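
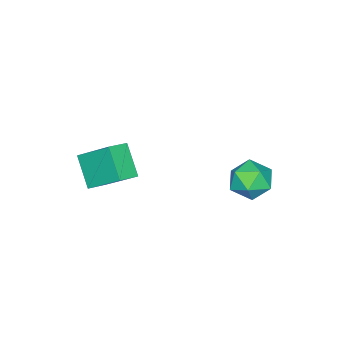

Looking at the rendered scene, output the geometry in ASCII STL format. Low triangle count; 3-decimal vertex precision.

solid 
facet normal 0.075 -0.138 0.988
outer loop
vertex -3.286 3.651 2.279
vertex -3.837 2.785 2.2
vertex -2.811 2.751 2.117
endloop
endfacet
facet normal 0.646 0.208 0.735
outer loop
vertex -3.286 3.651 2.279
vertex -2.811 2.751 2.117
vertex -2.505 3.594 1.609
endloop
endfacet
facet normal 0.418 0.806 0.419
outer loop
vertex -3.286 3.651 2.279
vertex -2.505 3.594 1.609
vertex -3.343 4.148 1.379
endloop
endfacet
facet normal -0.292 0.829 0.476
outer loop
vertex -3.286 3.651 2.279
vertex -3.343 4.148 1.379
vertex -4.166 3.648 1.744
endloop
endfacet
facet normal -0.504 0.245 0.828
outer loop
vertex -3.286 3.651 2.279
vertex -4.166 3.648 1.744
vertex -3.837 2.785 2.2
endloop
endfacet
facet normal 0.950 -0.202 0.237
outer loop
vertex -2.505 3.594 1.609
vertex -2.811 2.751 2.117
vertex -2.574 2.692 1.116
endloop
endfacet
facet normal 0.027 -0.763 0.646
outer loop
vertex -2.811 2.751 2.117
vertex -3.837 2.785 2.2
vertex -3.397 2.192 1.481
endloop
endfacet
facet normal -0.911 -0.142 0.388
outer loop
vertex -3.837 2.785 2.2
vertex -4.166 3.648 1.744
vertex -4.235 2.746 1.251
endloop
endfacet
facet normal -0.568 0.803 -0.182
outer loop
vertex -4.166 3.648 1.744
vertex -3.343 4.148 1.379
vertex -3.929 3.589 0.743
endloop
endfacet
facet normal 0.582 0.765 -0.275
outer loop
vertex -3.343 4.148 1.379
vertex -2.505 3.594 1.609
vertex -2.903 3.555 0.66
endloop
endfacet
facet normal 0.292 -0.829 -0.476
outer loop
vertex -3.454 2.689 0.581
vertex -2.574 2.692 1.116
vertex -3.397 2.192 1.481
endloop
endfacet
facet normal -0.418 -0.806 -0.419
outer loop
vertex -3.454 2.689 0.581
vertex -3.397 2.192 1.481
vertex -4.235 2.746 1.251
endloop
endfacet
facet normal -0.646 -0.208 -0.735
outer loop
vertex -3.454 2.689 0.581
vertex -4.235 2.746 1.251
vertex -3.929 3.589 0.743
endloop
endfacet
facet normal -0.075 0.138 -0.988
outer loop
vertex -3.454 2.689 0.581
vertex -3.929 3.589 0.743
vertex -2.903 3.555 0.66
endloop
endfacet
facet normal 0.504 -0.245 -0.828
outer loop
vertex -3.454 2.689 0.581
vertex -2.903 3.555 0.66
vertex -2.574 2.692 1.116
endloop
endfacet
facet normal 0.568 -0.803 0.182
outer loop
vertex -3.397 2.192 1.481
vertex -2.574 2.692 1.116
vertex -2.811 2.751 2.117
endloop
endfacet
facet normal -0.582 -0.765 0.275
outer loop
vertex -4.235 2.746 1.251
vertex -3.397 2.192 1.481
vertex -3.837 2.785 2.2
endloop
endfacet
facet normal -0.950 0.202 -0.237
outer loop
vertex -3.929 3.589 0.743
vertex -4.235 2.746 1.251
vertex -4.166 3.648 1.744
endloop
endfacet
facet normal -0.027 0.763 -0.646
outer loop
vertex -2.903 3.555 0.66
vertex -3.929 3.589 0.743
vertex -3.343 4.148 1.379
endloop
endfacet
facet normal 0.911 0.142 -0.388
outer loop
vertex -2.574 2.692 1.116
vertex -2.903 3.555 0.66
vertex -2.505 3.594 1.609
endloop
endfacet
facet normal -0.924 0.212 -0.318
outer loop
vertex -0.426 -0.821 3.89
vertex 0.197 0.165 2.738
vertex -0.341 -2.354 2.624
endloop
endfacet
facet normal -0.379 -0.602 0.703
outer loop
vertex 0.583 -2.565 2.942
vertex -0.426 -0.821 3.89
vertex -0.341 -2.354 2.624
endloop
endfacet
facet normal -0.924 0.212 -0.318
outer loop
vertex -0.341 -2.354 2.624
vertex 0.197 0.165 2.738
vertex 0.282 -1.367 1.472
endloop
endfacet
facet normal 0.043 -0.770 -0.636
outer loop
vertex 0.282 -1.367 1.472
vertex 0.583 -2.565 2.942
vertex -0.341 -2.354 2.624
endloop
endfacet
facet normal -0.043 0.770 0.636
outer loop
vertex -0.426 -0.821 3.89
vertex 1.121 -0.046 3.056
vertex 0.197 0.165 2.738
endloop
endfacet
facet normal -0.380 -0.602 0.703
outer loop
vertex 0.498 -1.033 4.208
vertex -0.426 -0.821 3.89
vertex 0.583 -2.565 2.942
endloop
endfacet
facet normal -0.042 0.770 0.637
outer loop
vertex 0.498 -1.033 4.208
vertex 1.121 -0.046 3.056
vertex -0.426 -0.821 3.89
endloop
endfacet
facet normal 0.379 0.602 -0.703
outer loop
vertex 0.197 0.165 2.738
vertex 1.121 -0.046 3.056
vertex 0.282 -1.367 1.472
endloop
endfacet
facet normal 0.042 -0.770 -0.636
outer loop
vertex 1.206 -1.579 1.79
vertex 0.583 -2.565 2.942
vertex 0.282 -1.367 1.472
endloop
endfacet
facet normal 0.380 0.601 -0.703
outer loop
vertex 0.282 -1.367 1.472
vertex 1.121 -0.046 3.056
vertex 1.206 -1.579 1.79
endloop
endfacet
facet normal 0.924 -0.212 0.318
outer loop
vertex 1.206 -1.579 1.79
vertex 0.498 -1.033 4.208
vertex 0.583 -2.565 2.942
endloop
endfacet
facet normal 0.924 -0.212 0.318
outer loop
vertex 1.121 -0.046 3.056
vertex 0.498 -1.033 4.208
vertex 1.206 -1.579 1.79
endloop
endfacet

endsolid


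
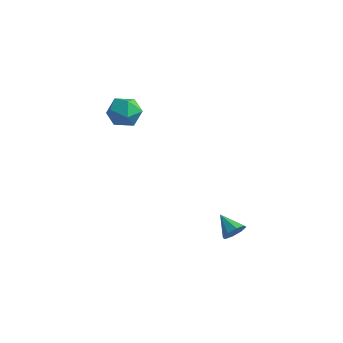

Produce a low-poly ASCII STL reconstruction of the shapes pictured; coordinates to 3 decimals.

solid 
facet normal 0.831 -0.257 -0.493
outer loop
vertex 3.644 1.992 -0.404
vertex 3.434 2.189 -0.861
vertex 3.734 2.392 -0.461
endloop
endfacet
facet normal 0.094 0.120 0.988
outer loop
vertex 3.644 1.992 -0.404
vertex 3.734 2.392 -0.461
vertex 2.586 2.451 -0.359
endloop
endfacet
facet normal 0.831 -0.257 -0.493
outer loop
vertex 3.734 2.392 -0.461
vertex 3.434 2.189 -0.861
vertex 3.648 2.672 -0.752
endloop
endfacet
facet normal 0.098 0.731 0.675
outer loop
vertex 3.734 2.392 -0.461
vertex 3.648 2.672 -0.752
vertex 2.586 2.451 -0.359
endloop
endfacet
facet normal 0.831 -0.257 -0.493
outer loop
vertex 3.648 2.672 -0.752
vertex 3.434 2.189 -0.861
vertex 3.437 2.67 -1.107
endloop
endfacet
facet normal -0.169 0.981 0.095
outer loop
vertex 3.648 2.672 -0.752
vertex 3.437 2.67 -1.107
vertex 2.586 2.451 -0.359
endloop
endfacet
facet normal 0.832 -0.257 -0.492
outer loop
vertex 3.437 2.67 -1.107
vertex 3.434 2.189 -0.861
vertex 3.224 2.385 -1.318
endloop
endfacet
facet normal -0.552 0.722 -0.417
outer loop
vertex 3.437 2.67 -1.107
vertex 3.224 2.385 -1.318
vertex 2.586 2.451 -0.359
endloop
endfacet
facet normal 0.832 -0.257 -0.492
outer loop
vertex 3.224 2.385 -1.318
vertex 3.434 2.189 -0.861
vertex 3.134 1.986 -1.262
endloop
endfacet
facet normal -0.824 0.108 -0.556
outer loop
vertex 3.224 2.385 -1.318
vertex 3.134 1.986 -1.262
vertex 2.586 2.451 -0.359
endloop
endfacet
facet normal 0.832 -0.256 -0.493
outer loop
vertex 3.134 1.986 -1.262
vertex 3.434 2.189 -0.861
vertex 3.22 1.705 -0.971
endloop
endfacet
facet normal -0.828 -0.505 -0.243
outer loop
vertex 3.134 1.986 -1.262
vertex 3.22 1.705 -0.971
vertex 2.586 2.451 -0.359
endloop
endfacet
facet normal 0.832 -0.256 -0.491
outer loop
vertex 3.22 1.705 -0.971
vertex 3.434 2.189 -0.861
vertex 3.431 1.708 -0.615
endloop
endfacet
facet normal -0.561 -0.755 0.339
outer loop
vertex 3.22 1.705 -0.971
vertex 3.431 1.708 -0.615
vertex 2.586 2.451 -0.359
endloop
endfacet
facet normal 0.831 -0.257 -0.493
outer loop
vertex 3.431 1.708 -0.615
vertex 3.434 2.189 -0.861
vertex 3.644 1.992 -0.404
endloop
endfacet
facet normal -0.179 -0.497 0.849
outer loop
vertex 3.431 1.708 -0.615
vertex 3.644 1.992 -0.404
vertex 2.586 2.451 -0.359
endloop
endfacet
facet normal -0.150 0.983 -0.106
outer loop
vertex -1.866 3.238 3.249
vertex -2.631 3.144 3.46
vertex -2.077 3.289 4.018
endloop
endfacet
facet normal 0.522 0.849 0.087
outer loop
vertex -1.866 3.238 3.249
vertex -2.077 3.289 4.018
vertex -1.41 2.9 3.811
endloop
endfacet
facet normal 0.812 0.420 -0.406
outer loop
vertex -1.866 3.238 3.249
vertex -1.41 2.9 3.811
vertex -1.552 2.513 3.126
endloop
endfacet
facet normal 0.318 0.291 -0.902
outer loop
vertex -1.866 3.238 3.249
vertex -1.552 2.513 3.126
vertex -2.306 2.664 2.909
endloop
endfacet
facet normal -0.277 0.638 -0.719
outer loop
vertex -1.866 3.238 3.249
vertex -2.306 2.664 2.909
vertex -2.631 3.144 3.46
endloop
endfacet
facet normal 0.507 0.494 0.706
outer loop
vertex -1.41 2.9 3.811
vertex -2.077 3.289 4.018
vertex -1.894 2.596 4.371
endloop
endfacet
facet normal -0.582 0.712 0.393
outer loop
vertex -2.077 3.289 4.018
vertex -2.631 3.144 3.46
vertex -2.648 2.747 4.154
endloop
endfacet
facet normal -0.787 0.153 -0.597
outer loop
vertex -2.631 3.144 3.46
vertex -2.306 2.664 2.909
vertex -2.79 2.36 3.469
endloop
endfacet
facet normal 0.176 -0.410 -0.895
outer loop
vertex -2.306 2.664 2.909
vertex -1.552 2.513 3.126
vertex -2.123 1.971 3.262
endloop
endfacet
facet normal 0.976 -0.199 -0.090
outer loop
vertex -1.552 2.513 3.126
vertex -1.41 2.9 3.811
vertex -1.569 2.116 3.82
endloop
endfacet
facet normal -0.318 -0.291 0.902
outer loop
vertex -2.334 2.022 4.031
vertex -1.894 2.596 4.371
vertex -2.648 2.747 4.154
endloop
endfacet
facet normal -0.812 -0.420 0.406
outer loop
vertex -2.334 2.022 4.031
vertex -2.648 2.747 4.154
vertex -2.79 2.36 3.469
endloop
endfacet
facet normal -0.522 -0.849 -0.087
outer loop
vertex -2.334 2.022 4.031
vertex -2.79 2.36 3.469
vertex -2.123 1.971 3.262
endloop
endfacet
facet normal 0.150 -0.983 0.106
outer loop
vertex -2.334 2.022 4.031
vertex -2.123 1.971 3.262
vertex -1.569 2.116 3.82
endloop
endfacet
facet normal 0.277 -0.638 0.719
outer loop
vertex -2.334 2.022 4.031
vertex -1.569 2.116 3.82
vertex -1.894 2.596 4.371
endloop
endfacet
facet normal -0.176 0.410 0.895
outer loop
vertex -2.648 2.747 4.154
vertex -1.894 2.596 4.371
vertex -2.077 3.289 4.018
endloop
endfacet
facet normal -0.976 0.199 0.090
outer loop
vertex -2.79 2.36 3.469
vertex -2.648 2.747 4.154
vertex -2.631 3.144 3.46
endloop
endfacet
facet normal -0.507 -0.494 -0.706
outer loop
vertex -2.123 1.971 3.262
vertex -2.79 2.36 3.469
vertex -2.306 2.664 2.909
endloop
endfacet
facet normal 0.582 -0.712 -0.393
outer loop
vertex -1.569 2.116 3.82
vertex -2.123 1.971 3.262
vertex -1.552 2.513 3.126
endloop
endfacet
facet normal 0.787 -0.153 0.597
outer loop
vertex -1.894 2.596 4.371
vertex -1.569 2.116 3.82
vertex -1.41 2.9 3.811
endloop
endfacet

endsolid


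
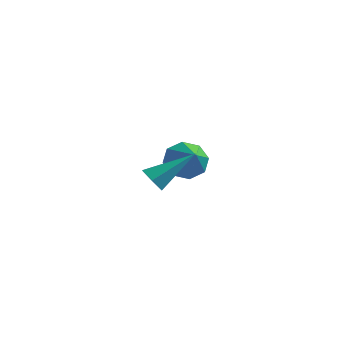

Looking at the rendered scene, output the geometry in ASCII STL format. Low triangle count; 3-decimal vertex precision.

solid 
facet normal -0.563 0.594 -0.575
outer loop
vertex 2.273 3.598 -3.21
vertex 1.493 3.424 -2.626
vertex 2.219 4.096 -2.642
endloop
endfacet
facet normal 0.993 0.119 -0.010
outer loop
vertex 2.273 3.598 -3.21
vertex 2.219 4.096 -2.642
vertex 2.427 2.436 -1.674
endloop
endfacet
facet normal -0.563 0.595 -0.574
outer loop
vertex 2.219 4.096 -2.642
vertex 1.493 3.424 -2.626
vertex 1.74 4.2 -2.064
endloop
endfacet
facet normal 0.738 0.407 0.539
outer loop
vertex 2.219 4.096 -2.642
vertex 1.74 4.2 -2.064
vertex 2.427 2.436 -1.674
endloop
endfacet
facet normal -0.563 0.595 -0.574
outer loop
vertex 1.74 4.2 -2.064
vertex 1.493 3.424 -2.626
vertex 1.116 3.849 -1.816
endloop
endfacet
facet normal 0.209 0.288 0.934
outer loop
vertex 1.74 4.2 -2.064
vertex 1.116 3.849 -1.816
vertex 2.427 2.436 -1.674
endloop
endfacet
facet normal -0.563 0.594 -0.574
outer loop
vertex 1.116 3.849 -1.816
vertex 1.493 3.424 -2.626
vertex 0.713 3.249 -2.042
endloop
endfacet
facet normal -0.282 -0.167 0.945
outer loop
vertex 1.116 3.849 -1.816
vertex 0.713 3.249 -2.042
vertex 2.427 2.436 -1.674
endloop
endfacet
facet normal -0.563 0.595 -0.573
outer loop
vertex 0.713 3.249 -2.042
vertex 1.493 3.424 -2.626
vertex 0.766 2.751 -2.611
endloop
endfacet
facet normal -0.450 -0.692 0.564
outer loop
vertex 0.713 3.249 -2.042
vertex 0.766 2.751 -2.611
vertex 2.427 2.436 -1.674
endloop
endfacet
facet normal -0.563 0.595 -0.574
outer loop
vertex 0.766 2.751 -2.611
vertex 1.493 3.424 -2.626
vertex 1.246 2.647 -3.189
endloop
endfacet
facet normal -0.194 -0.981 0.015
outer loop
vertex 0.766 2.751 -2.611
vertex 1.246 2.647 -3.189
vertex 2.427 2.436 -1.674
endloop
endfacet
facet normal -0.563 0.595 -0.574
outer loop
vertex 1.246 2.647 -3.189
vertex 1.493 3.424 -2.626
vertex 1.87 2.998 -3.437
endloop
endfacet
facet normal 0.334 -0.862 -0.380
outer loop
vertex 1.246 2.647 -3.189
vertex 1.87 2.998 -3.437
vertex 2.427 2.436 -1.674
endloop
endfacet
facet normal -0.563 0.595 -0.574
outer loop
vertex 1.87 2.998 -3.437
vertex 1.493 3.424 -2.626
vertex 2.273 3.598 -3.21
endloop
endfacet
facet normal 0.826 -0.407 -0.391
outer loop
vertex 1.87 2.998 -3.437
vertex 2.273 3.598 -3.21
vertex 2.427 2.436 -1.674
endloop
endfacet
facet normal -0.591 -0.588 -0.552
outer loop
vertex 2.9 -1.602 -1.633
vertex 2.609 -1.857 -1.05
vertex 2.336 -1.292 -1.359
endloop
endfacet
facet normal 0.178 0.813 -0.554
outer loop
vertex 2.9 -1.602 -1.633
vertex 2.336 -1.292 -1.359
vertex 3.851 -0.623 0.11
endloop
endfacet
facet normal -0.592 -0.588 -0.552
outer loop
vertex 2.336 -1.292 -1.359
vertex 2.609 -1.857 -1.05
vertex 2.045 -1.547 -0.775
endloop
endfacet
facet normal -0.500 0.857 0.125
outer loop
vertex 2.336 -1.292 -1.359
vertex 2.045 -1.547 -0.775
vertex 3.851 -0.623 0.11
endloop
endfacet
facet normal -0.592 -0.588 -0.552
outer loop
vertex 2.045 -1.547 -0.775
vertex 2.609 -1.857 -1.05
vertex 2.318 -2.112 -0.466
endloop
endfacet
facet normal -0.514 0.207 0.833
outer loop
vertex 2.045 -1.547 -0.775
vertex 2.318 -2.112 -0.466
vertex 3.851 -0.623 0.11
endloop
endfacet
facet normal -0.592 -0.588 -0.552
outer loop
vertex 2.318 -2.112 -0.466
vertex 2.609 -1.857 -1.05
vertex 2.883 -2.423 -0.741
endloop
endfacet
facet normal 0.150 -0.487 0.860
outer loop
vertex 2.318 -2.112 -0.466
vertex 2.883 -2.423 -0.741
vertex 3.851 -0.623 0.11
endloop
endfacet
facet normal -0.591 -0.588 -0.552
outer loop
vertex 2.883 -2.423 -0.741
vertex 2.609 -1.857 -1.05
vertex 3.173 -2.167 -1.324
endloop
endfacet
facet normal 0.829 -0.530 0.179
outer loop
vertex 2.883 -2.423 -0.741
vertex 3.173 -2.167 -1.324
vertex 3.851 -0.623 0.11
endloop
endfacet
facet normal -0.591 -0.588 -0.552
outer loop
vertex 3.173 -2.167 -1.324
vertex 2.609 -1.857 -1.05
vertex 2.9 -1.602 -1.633
endloop
endfacet
facet normal 0.842 0.119 -0.526
outer loop
vertex 3.173 -2.167 -1.324
vertex 2.9 -1.602 -1.633
vertex 3.851 -0.623 0.11
endloop
endfacet

endsolid


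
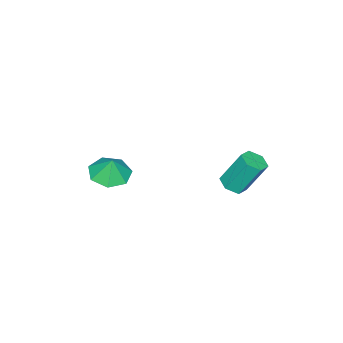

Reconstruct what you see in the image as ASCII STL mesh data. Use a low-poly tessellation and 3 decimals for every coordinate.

solid 
facet normal 0.222 -0.430 -0.875
outer loop
vertex -2.454 2.696 -0.081
vertex -2.815 2.202 0.07
vertex -3.065 2.694 -0.235
endloop
endfacet
facet normal 0.102 0.903 -0.417
outer loop
vertex -2.454 2.696 -0.081
vertex -3.065 2.694 -0.235
vertex -2.844 3.452 1.459
endloop
endfacet
facet normal 0.100 0.903 -0.417
outer loop
vertex -2.844 3.452 1.459
vertex -3.065 2.694 -0.235
vertex -3.455 3.449 1.306
endloop
endfacet
facet normal -0.221 0.429 0.876
outer loop
vertex -2.844 3.452 1.459
vertex -3.455 3.449 1.306
vertex -3.205 2.958 1.61
endloop
endfacet
facet normal 0.222 -0.430 -0.875
outer loop
vertex -3.065 2.694 -0.235
vertex -2.815 2.202 0.07
vertex -3.426 2.2 -0.084
endloop
endfacet
facet normal -0.789 0.449 -0.419
outer loop
vertex -3.065 2.694 -0.235
vertex -3.426 2.2 -0.084
vertex -3.455 3.449 1.306
endloop
endfacet
facet normal -0.789 0.449 -0.419
outer loop
vertex -3.455 3.449 1.306
vertex -3.426 2.2 -0.084
vertex -3.816 2.955 1.457
endloop
endfacet
facet normal -0.221 0.429 0.876
outer loop
vertex -3.455 3.449 1.306
vertex -3.816 2.955 1.457
vertex -3.205 2.958 1.61
endloop
endfacet
facet normal 0.222 -0.430 -0.875
outer loop
vertex -3.426 2.2 -0.084
vertex -2.815 2.202 0.07
vertex -3.176 1.708 0.221
endloop
endfacet
facet normal -0.891 -0.454 -0.003
outer loop
vertex -3.426 2.2 -0.084
vertex -3.176 1.708 0.221
vertex -3.816 2.955 1.457
endloop
endfacet
facet normal -0.891 -0.455 -0.002
outer loop
vertex -3.816 2.955 1.457
vertex -3.176 1.708 0.221
vertex -3.566 2.464 1.761
endloop
endfacet
facet normal -0.221 0.429 0.876
outer loop
vertex -3.816 2.955 1.457
vertex -3.566 2.464 1.761
vertex -3.205 2.958 1.61
endloop
endfacet
facet normal 0.221 -0.429 -0.876
outer loop
vertex -3.176 1.708 0.221
vertex -2.815 2.202 0.07
vertex -2.565 1.711 0.374
endloop
endfacet
facet normal -0.100 -0.903 0.418
outer loop
vertex -3.176 1.708 0.221
vertex -2.565 1.711 0.374
vertex -3.566 2.464 1.761
endloop
endfacet
facet normal -0.102 -0.903 0.417
outer loop
vertex -3.566 2.464 1.761
vertex -2.565 1.711 0.374
vertex -2.955 2.466 1.915
endloop
endfacet
facet normal -0.222 0.430 0.875
outer loop
vertex -3.566 2.464 1.761
vertex -2.955 2.466 1.915
vertex -3.205 2.958 1.61
endloop
endfacet
facet normal 0.221 -0.429 -0.876
outer loop
vertex -2.565 1.711 0.374
vertex -2.815 2.202 0.07
vertex -2.204 2.205 0.223
endloop
endfacet
facet normal 0.789 -0.449 0.419
outer loop
vertex -2.565 1.711 0.374
vertex -2.204 2.205 0.223
vertex -2.955 2.466 1.915
endloop
endfacet
facet normal 0.789 -0.449 0.419
outer loop
vertex -2.955 2.466 1.915
vertex -2.204 2.205 0.223
vertex -2.594 2.96 1.764
endloop
endfacet
facet normal -0.222 0.430 0.875
outer loop
vertex -2.955 2.466 1.915
vertex -2.594 2.96 1.764
vertex -3.205 2.958 1.61
endloop
endfacet
facet normal 0.221 -0.429 -0.876
outer loop
vertex -2.204 2.205 0.223
vertex -2.815 2.202 0.07
vertex -2.454 2.696 -0.081
endloop
endfacet
facet normal 0.891 0.455 0.002
outer loop
vertex -2.204 2.205 0.223
vertex -2.454 2.696 -0.081
vertex -2.594 2.96 1.764
endloop
endfacet
facet normal 0.891 0.454 0.003
outer loop
vertex -2.594 2.96 1.764
vertex -2.454 2.696 -0.081
vertex -2.844 3.452 1.459
endloop
endfacet
facet normal -0.222 0.430 0.875
outer loop
vertex -2.594 2.96 1.764
vertex -2.844 3.452 1.459
vertex -3.205 2.958 1.61
endloop
endfacet
facet normal -0.153 -0.249 -0.956
outer loop
vertex -0.031 -2.011 -0.112
vertex -0.818 -2.446 0.127
vertex -0.698 -1.558 -0.123
endloop
endfacet
facet normal 0.514 0.766 0.386
outer loop
vertex -0.031 -2.011 -0.112
vertex -0.698 -1.558 -0.123
vertex -0.662 -2.194 1.093
endloop
endfacet
facet normal -0.153 -0.249 -0.956
outer loop
vertex -0.698 -1.558 -0.123
vertex -0.818 -2.446 0.127
vertex -1.455 -1.773 0.054
endloop
endfacet
facet normal -0.141 0.876 0.462
outer loop
vertex -0.698 -1.558 -0.123
vertex -1.455 -1.773 0.054
vertex -0.662 -2.194 1.093
endloop
endfacet
facet normal -0.153 -0.249 -0.956
outer loop
vertex -1.455 -1.773 0.054
vertex -0.818 -2.446 0.127
vertex -1.732 -2.494 0.286
endloop
endfacet
facet normal -0.615 0.446 0.650
outer loop
vertex -1.455 -1.773 0.054
vertex -1.732 -2.494 0.286
vertex -0.662 -2.194 1.093
endloop
endfacet
facet normal -0.153 -0.248 -0.956
outer loop
vertex -1.732 -2.494 0.286
vertex -0.818 -2.446 0.127
vertex -1.321 -3.179 0.398
endloop
endfacet
facet normal -0.554 -0.200 0.808
outer loop
vertex -1.732 -2.494 0.286
vertex -1.321 -3.179 0.398
vertex -0.662 -2.194 1.093
endloop
endfacet
facet normal -0.153 -0.249 -0.956
outer loop
vertex -1.321 -3.179 0.398
vertex -0.818 -2.446 0.127
vertex -0.53 -3.312 0.306
endloop
endfacet
facet normal -0.002 -0.576 0.818
outer loop
vertex -1.321 -3.179 0.398
vertex -0.53 -3.312 0.306
vertex -0.662 -2.194 1.093
endloop
endfacet
facet normal -0.153 -0.249 -0.956
outer loop
vertex -0.53 -3.312 0.306
vertex -0.818 -2.446 0.127
vertex 0.044 -2.792 0.079
endloop
endfacet
facet normal 0.626 -0.398 0.671
outer loop
vertex -0.53 -3.312 0.306
vertex 0.044 -2.792 0.079
vertex -0.662 -2.194 1.093
endloop
endfacet
facet normal -0.153 -0.249 -0.956
outer loop
vertex 0.044 -2.792 0.079
vertex -0.818 -2.446 0.127
vertex -0.031 -2.011 -0.112
endloop
endfacet
facet normal 0.855 0.199 0.478
outer loop
vertex 0.044 -2.792 0.079
vertex -0.031 -2.011 -0.112
vertex -0.662 -2.194 1.093
endloop
endfacet

endsolid


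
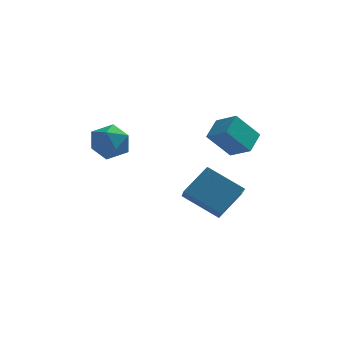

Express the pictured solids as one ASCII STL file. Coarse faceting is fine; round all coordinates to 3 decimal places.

solid 
facet normal -0.640 -0.146 0.754
outer loop
vertex 3.727 -2.63 2.709
vertex 4.096 -1.739 3.194
vertex 2.949 -2.014 2.168
endloop
endfacet
facet normal -0.341 -0.826 -0.449
outer loop
vertex 3.884 -1.801 1.066
vertex 3.727 -2.63 2.709
vertex 2.949 -2.014 2.168
endloop
endfacet
facet normal -0.640 -0.145 0.754
outer loop
vertex 2.949 -2.014 2.168
vertex 4.096 -1.739 3.194
vertex 3.319 -1.123 2.653
endloop
endfacet
facet normal -0.688 0.546 -0.478
outer loop
vertex 3.319 -1.123 2.653
vertex 3.884 -1.801 1.066
vertex 2.949 -2.014 2.168
endloop
endfacet
facet normal 0.688 -0.545 0.478
outer loop
vertex 3.727 -2.63 2.709
vertex 5.031 -1.526 2.092
vertex 4.096 -1.739 3.194
endloop
endfacet
facet normal -0.342 -0.826 -0.449
outer loop
vertex 4.661 -2.417 1.607
vertex 3.727 -2.63 2.709
vertex 3.884 -1.801 1.066
endloop
endfacet
facet normal 0.688 -0.546 0.478
outer loop
vertex 4.661 -2.417 1.607
vertex 5.031 -1.526 2.092
vertex 3.727 -2.63 2.709
endloop
endfacet
facet normal 0.342 0.825 0.449
outer loop
vertex 4.096 -1.739 3.194
vertex 5.031 -1.526 2.092
vertex 3.319 -1.123 2.653
endloop
endfacet
facet normal -0.688 0.545 -0.478
outer loop
vertex 4.253 -0.91 1.551
vertex 3.884 -1.801 1.066
vertex 3.319 -1.123 2.653
endloop
endfacet
facet normal 0.342 0.826 0.449
outer loop
vertex 3.319 -1.123 2.653
vertex 5.031 -1.526 2.092
vertex 4.253 -0.91 1.551
endloop
endfacet
facet normal 0.640 0.145 -0.754
outer loop
vertex 4.253 -0.91 1.551
vertex 4.661 -2.417 1.607
vertex 3.884 -1.801 1.066
endloop
endfacet
facet normal 0.640 0.145 -0.755
outer loop
vertex 5.031 -1.526 2.092
vertex 4.661 -2.417 1.607
vertex 4.253 -0.91 1.551
endloop
endfacet
facet normal -0.833 0.552 0.024
outer loop
vertex -1.409 -2.968 1.91
vertex -1.399 -2.993 2.814
vertex -0.971 -2.328 2.376
endloop
endfacet
facet normal -0.443 0.706 -0.553
outer loop
vertex -1.409 -2.968 1.91
vertex -0.971 -2.328 2.376
vertex -0.599 -2.679 1.63
endloop
endfacet
facet normal -0.358 0.103 -0.928
outer loop
vertex -1.409 -2.968 1.91
vertex -0.599 -2.679 1.63
vertex -0.797 -3.561 1.608
endloop
endfacet
facet normal -0.696 -0.421 -0.582
outer loop
vertex -1.409 -2.968 1.91
vertex -0.797 -3.561 1.608
vertex -1.291 -3.755 2.339
endloop
endfacet
facet normal -0.989 -0.145 0.007
outer loop
vertex -1.409 -2.968 1.91
vertex -1.291 -3.755 2.339
vertex -1.399 -2.993 2.814
endloop
endfacet
facet normal 0.200 0.921 -0.334
outer loop
vertex -0.599 -2.679 1.63
vertex -0.971 -2.328 2.376
vertex -0.089 -2.525 2.361
endloop
endfacet
facet normal -0.431 0.673 0.601
outer loop
vertex -0.971 -2.328 2.376
vertex -1.399 -2.993 2.814
vertex -0.583 -2.719 3.092
endloop
endfacet
facet normal -0.683 -0.454 0.572
outer loop
vertex -1.399 -2.993 2.814
vertex -1.291 -3.755 2.339
vertex -0.781 -3.601 3.07
endloop
endfacet
facet normal -0.208 -0.901 -0.380
outer loop
vertex -1.291 -3.755 2.339
vertex -0.797 -3.561 1.608
vertex -0.409 -3.952 2.324
endloop
endfacet
facet normal 0.338 -0.052 -0.940
outer loop
vertex -0.797 -3.561 1.608
vertex -0.599 -2.679 1.63
vertex 0.019 -3.287 1.886
endloop
endfacet
facet normal 0.696 0.421 0.582
outer loop
vertex 0.029 -3.312 2.79
vertex -0.089 -2.525 2.361
vertex -0.583 -2.719 3.092
endloop
endfacet
facet normal 0.358 -0.103 0.928
outer loop
vertex 0.029 -3.312 2.79
vertex -0.583 -2.719 3.092
vertex -0.781 -3.601 3.07
endloop
endfacet
facet normal 0.443 -0.706 0.553
outer loop
vertex 0.029 -3.312 2.79
vertex -0.781 -3.601 3.07
vertex -0.409 -3.952 2.324
endloop
endfacet
facet normal 0.833 -0.552 -0.024
outer loop
vertex 0.029 -3.312 2.79
vertex -0.409 -3.952 2.324
vertex 0.019 -3.287 1.886
endloop
endfacet
facet normal 0.989 0.145 -0.007
outer loop
vertex 0.029 -3.312 2.79
vertex 0.019 -3.287 1.886
vertex -0.089 -2.525 2.361
endloop
endfacet
facet normal 0.208 0.901 0.380
outer loop
vertex -0.583 -2.719 3.092
vertex -0.089 -2.525 2.361
vertex -0.971 -2.328 2.376
endloop
endfacet
facet normal -0.338 0.052 0.940
outer loop
vertex -0.781 -3.601 3.07
vertex -0.583 -2.719 3.092
vertex -1.399 -2.993 2.814
endloop
endfacet
facet normal -0.200 -0.921 0.334
outer loop
vertex -0.409 -3.952 2.324
vertex -0.781 -3.601 3.07
vertex -1.291 -3.755 2.339
endloop
endfacet
facet normal 0.431 -0.673 -0.601
outer loop
vertex 0.019 -3.287 1.886
vertex -0.409 -3.952 2.324
vertex -0.797 -3.561 1.608
endloop
endfacet
facet normal 0.683 0.454 -0.572
outer loop
vertex -0.089 -2.525 2.361
vertex 0.019 -3.287 1.886
vertex -0.599 -2.679 1.63
endloop
endfacet
facet normal -0.811 0.297 0.505
outer loop
vertex 3.019 -3.212 1.095
vertex 2.914 -2.184 0.322
vertex 2.143 -4.007 0.156
endloop
endfacet
facet normal 0.081 -0.797 0.599
outer loop
vertex 3.586 -4.536 -0.742
vertex 3.019 -3.212 1.095
vertex 2.143 -4.007 0.156
endloop
endfacet
facet normal -0.811 0.297 0.505
outer loop
vertex 2.143 -4.007 0.156
vertex 2.914 -2.184 0.322
vertex 2.038 -2.98 -0.617
endloop
endfacet
facet normal -0.580 -0.527 -0.621
outer loop
vertex 2.038 -2.98 -0.617
vertex 3.586 -4.536 -0.742
vertex 2.143 -4.007 0.156
endloop
endfacet
facet normal 0.580 0.527 0.622
outer loop
vertex 3.019 -3.212 1.095
vertex 4.357 -2.713 -0.576
vertex 2.914 -2.184 0.322
endloop
endfacet
facet normal 0.081 -0.796 0.599
outer loop
vertex 4.462 -3.74 0.197
vertex 3.019 -3.212 1.095
vertex 3.586 -4.536 -0.742
endloop
endfacet
facet normal 0.580 0.527 0.621
outer loop
vertex 4.462 -3.74 0.197
vertex 4.357 -2.713 -0.576
vertex 3.019 -3.212 1.095
endloop
endfacet
facet normal -0.081 0.796 -0.599
outer loop
vertex 2.914 -2.184 0.322
vertex 4.357 -2.713 -0.576
vertex 2.038 -2.98 -0.617
endloop
endfacet
facet normal -0.580 -0.527 -0.622
outer loop
vertex 3.481 -3.508 -1.515
vertex 3.586 -4.536 -0.742
vertex 2.038 -2.98 -0.617
endloop
endfacet
facet normal -0.081 0.797 -0.599
outer loop
vertex 2.038 -2.98 -0.617
vertex 4.357 -2.713 -0.576
vertex 3.481 -3.508 -1.515
endloop
endfacet
facet normal 0.811 -0.297 -0.505
outer loop
vertex 3.481 -3.508 -1.515
vertex 4.462 -3.74 0.197
vertex 3.586 -4.536 -0.742
endloop
endfacet
facet normal 0.811 -0.297 -0.505
outer loop
vertex 4.357 -2.713 -0.576
vertex 4.462 -3.74 0.197
vertex 3.481 -3.508 -1.515
endloop
endfacet

endsolid


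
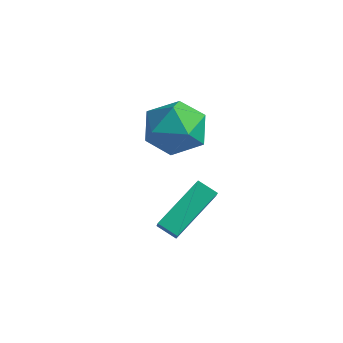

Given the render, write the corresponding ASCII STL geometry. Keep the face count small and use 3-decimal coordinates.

solid 
facet normal 0.126 0.941 0.315
outer loop
vertex -3.371 1.822 -0.445
vertex -3.961 1.559 0.578
vertex -2.762 1.418 0.518
endloop
endfacet
facet normal 0.664 0.740 -0.109
outer loop
vertex -3.371 1.822 -0.445
vertex -2.762 1.418 0.518
vertex -2.488 1.009 -0.586
endloop
endfacet
facet normal 0.388 0.549 -0.740
outer loop
vertex -3.371 1.822 -0.445
vertex -2.488 1.009 -0.586
vertex -3.518 0.896 -1.209
endloop
endfacet
facet normal -0.320 0.633 -0.705
outer loop
vertex -3.371 1.822 -0.445
vertex -3.518 0.896 -1.209
vertex -4.429 1.237 -0.49
endloop
endfacet
facet normal -0.481 0.875 -0.053
outer loop
vertex -3.371 1.822 -0.445
vertex -4.429 1.237 -0.49
vertex -3.961 1.559 0.578
endloop
endfacet
facet normal 0.970 0.165 0.180
outer loop
vertex -2.488 1.009 -0.586
vertex -2.762 1.418 0.518
vertex -2.531 0.243 0.35
endloop
endfacet
facet normal 0.101 0.490 0.866
outer loop
vertex -2.762 1.418 0.518
vertex -3.961 1.559 0.578
vertex -3.442 0.584 1.069
endloop
endfacet
facet normal -0.883 0.382 0.272
outer loop
vertex -3.961 1.559 0.578
vertex -4.429 1.237 -0.49
vertex -4.472 0.471 0.446
endloop
endfacet
facet normal -0.622 -0.010 -0.783
outer loop
vertex -4.429 1.237 -0.49
vertex -3.518 0.896 -1.209
vertex -4.198 0.062 -0.658
endloop
endfacet
facet normal 0.524 -0.144 -0.840
outer loop
vertex -3.518 0.896 -1.209
vertex -2.488 1.009 -0.586
vertex -2.999 -0.079 -0.718
endloop
endfacet
facet normal 0.320 -0.633 0.705
outer loop
vertex -3.589 -0.342 0.305
vertex -2.531 0.243 0.35
vertex -3.442 0.584 1.069
endloop
endfacet
facet normal -0.388 -0.549 0.740
outer loop
vertex -3.589 -0.342 0.305
vertex -3.442 0.584 1.069
vertex -4.472 0.471 0.446
endloop
endfacet
facet normal -0.664 -0.740 0.109
outer loop
vertex -3.589 -0.342 0.305
vertex -4.472 0.471 0.446
vertex -4.198 0.062 -0.658
endloop
endfacet
facet normal -0.126 -0.941 -0.315
outer loop
vertex -3.589 -0.342 0.305
vertex -4.198 0.062 -0.658
vertex -2.999 -0.079 -0.718
endloop
endfacet
facet normal 0.481 -0.875 0.053
outer loop
vertex -3.589 -0.342 0.305
vertex -2.999 -0.079 -0.718
vertex -2.531 0.243 0.35
endloop
endfacet
facet normal 0.622 0.010 0.783
outer loop
vertex -3.442 0.584 1.069
vertex -2.531 0.243 0.35
vertex -2.762 1.418 0.518
endloop
endfacet
facet normal -0.524 0.144 0.840
outer loop
vertex -4.472 0.471 0.446
vertex -3.442 0.584 1.069
vertex -3.961 1.559 0.578
endloop
endfacet
facet normal -0.970 -0.165 -0.180
outer loop
vertex -4.198 0.062 -0.658
vertex -4.472 0.471 0.446
vertex -4.429 1.237 -0.49
endloop
endfacet
facet normal -0.101 -0.490 -0.866
outer loop
vertex -2.999 -0.079 -0.718
vertex -4.198 0.062 -0.658
vertex -3.518 0.896 -1.209
endloop
endfacet
facet normal 0.883 -0.382 -0.272
outer loop
vertex -2.531 0.243 0.35
vertex -2.999 -0.079 -0.718
vertex -2.488 1.009 -0.586
endloop
endfacet
facet normal -0.464 0.491 -0.737
outer loop
vertex -2.97 1.244 -2.984
vertex -2.248 1.382 -3.347
vertex -3.173 -0.62 -4.097
endloop
endfacet
facet normal -0.880 -0.169 0.443
outer loop
vertex -2.792 -1.022 -3.493
vertex -2.97 1.244 -2.984
vertex -3.173 -0.62 -4.097
endloop
endfacet
facet normal -0.465 0.491 -0.737
outer loop
vertex -3.173 -0.62 -4.097
vertex -2.248 1.382 -3.347
vertex -2.451 -0.481 -4.46
endloop
endfacet
facet normal -0.092 -0.855 -0.511
outer loop
vertex -2.451 -0.481 -4.46
vertex -2.792 -1.022 -3.493
vertex -3.173 -0.62 -4.097
endloop
endfacet
facet normal 0.093 0.855 0.510
outer loop
vertex -2.97 1.244 -2.984
vertex -1.867 0.98 -2.743
vertex -2.248 1.382 -3.347
endloop
endfacet
facet normal -0.881 -0.169 0.443
outer loop
vertex -2.589 0.841 -2.38
vertex -2.97 1.244 -2.984
vertex -2.792 -1.022 -3.493
endloop
endfacet
facet normal 0.093 0.854 0.512
outer loop
vertex -2.589 0.841 -2.38
vertex -1.867 0.98 -2.743
vertex -2.97 1.244 -2.984
endloop
endfacet
facet normal 0.880 0.169 -0.443
outer loop
vertex -2.248 1.382 -3.347
vertex -1.867 0.98 -2.743
vertex -2.451 -0.481 -4.46
endloop
endfacet
facet normal -0.094 -0.854 -0.511
outer loop
vertex -2.07 -0.884 -3.856
vertex -2.792 -1.022 -3.493
vertex -2.451 -0.481 -4.46
endloop
endfacet
facet normal 0.881 0.169 -0.443
outer loop
vertex -2.451 -0.481 -4.46
vertex -1.867 0.98 -2.743
vertex -2.07 -0.884 -3.856
endloop
endfacet
facet normal 0.464 -0.491 0.737
outer loop
vertex -2.07 -0.884 -3.856
vertex -2.589 0.841 -2.38
vertex -2.792 -1.022 -3.493
endloop
endfacet
facet normal 0.465 -0.491 0.737
outer loop
vertex -1.867 0.98 -2.743
vertex -2.589 0.841 -2.38
vertex -2.07 -0.884 -3.856
endloop
endfacet

endsolid


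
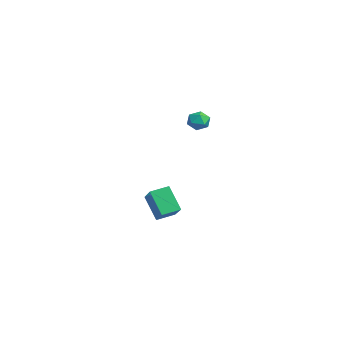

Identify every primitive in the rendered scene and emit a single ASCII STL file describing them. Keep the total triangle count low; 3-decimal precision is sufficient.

solid 
facet normal -0.506 -0.253 0.824
outer loop
vertex -2.097 0.878 -1.701
vertex -2.177 1.872 -1.445
vertex -3.798 1.0 -2.708
endloop
endfacet
facet normal 0.078 -0.965 -0.249
outer loop
vertex -2.983 1.408 -4.035
vertex -2.097 0.878 -1.701
vertex -3.798 1.0 -2.708
endloop
endfacet
facet normal -0.506 -0.253 0.824
outer loop
vertex -3.798 1.0 -2.708
vertex -2.177 1.872 -1.445
vertex -3.878 1.994 -2.452
endloop
endfacet
facet normal -0.859 0.062 -0.508
outer loop
vertex -3.878 1.994 -2.452
vertex -2.983 1.408 -4.035
vertex -3.798 1.0 -2.708
endloop
endfacet
facet normal 0.859 -0.062 0.508
outer loop
vertex -2.097 0.878 -1.701
vertex -1.362 2.28 -2.772
vertex -2.177 1.872 -1.445
endloop
endfacet
facet normal 0.078 -0.965 -0.249
outer loop
vertex -1.282 1.286 -3.028
vertex -2.097 0.878 -1.701
vertex -2.983 1.408 -4.035
endloop
endfacet
facet normal 0.859 -0.062 0.508
outer loop
vertex -1.282 1.286 -3.028
vertex -1.362 2.28 -2.772
vertex -2.097 0.878 -1.701
endloop
endfacet
facet normal -0.078 0.965 0.249
outer loop
vertex -2.177 1.872 -1.445
vertex -1.362 2.28 -2.772
vertex -3.878 1.994 -2.452
endloop
endfacet
facet normal -0.859 0.062 -0.508
outer loop
vertex -3.063 2.402 -3.779
vertex -2.983 1.408 -4.035
vertex -3.878 1.994 -2.452
endloop
endfacet
facet normal -0.078 0.965 0.249
outer loop
vertex -3.878 1.994 -2.452
vertex -1.362 2.28 -2.772
vertex -3.063 2.402 -3.779
endloop
endfacet
facet normal 0.506 0.253 -0.824
outer loop
vertex -3.063 2.402 -3.779
vertex -1.282 1.286 -3.028
vertex -2.983 1.408 -4.035
endloop
endfacet
facet normal 0.506 0.253 -0.824
outer loop
vertex -1.362 2.28 -2.772
vertex -1.282 1.286 -3.028
vertex -3.063 2.402 -3.779
endloop
endfacet
facet normal -0.056 0.990 -0.133
outer loop
vertex 0.342 3.176 3.276
vertex -0.168 3.197 3.647
vertex 0.407 3.263 3.898
endloop
endfacet
facet normal 0.622 0.764 -0.172
outer loop
vertex 0.342 3.176 3.276
vertex 0.407 3.263 3.898
vertex 0.799 2.875 3.591
endloop
endfacet
facet normal 0.663 0.280 -0.694
outer loop
vertex 0.342 3.176 3.276
vertex 0.799 2.875 3.591
vertex 0.466 2.57 3.15
endloop
endfacet
facet normal 0.013 0.206 -0.978
outer loop
vertex 0.342 3.176 3.276
vertex 0.466 2.57 3.15
vertex -0.131 2.769 3.184
endloop
endfacet
facet normal -0.432 0.645 -0.631
outer loop
vertex 0.342 3.176 3.276
vertex -0.131 2.769 3.184
vertex -0.168 3.197 3.647
endloop
endfacet
facet normal 0.782 0.439 0.443
outer loop
vertex 0.799 2.875 3.591
vertex 0.407 3.263 3.898
vertex 0.571 2.711 4.156
endloop
endfacet
facet normal -0.313 0.803 0.507
outer loop
vertex 0.407 3.263 3.898
vertex -0.168 3.197 3.647
vertex -0.026 2.91 4.19
endloop
endfacet
facet normal -0.922 0.246 -0.301
outer loop
vertex -0.168 3.197 3.647
vertex -0.131 2.769 3.184
vertex -0.359 2.605 3.749
endloop
endfacet
facet normal -0.204 -0.464 -0.862
outer loop
vertex -0.131 2.769 3.184
vertex 0.466 2.57 3.15
vertex 0.033 2.217 3.442
endloop
endfacet
facet normal 0.848 -0.343 -0.403
outer loop
vertex 0.466 2.57 3.15
vertex 0.799 2.875 3.591
vertex 0.608 2.283 3.693
endloop
endfacet
facet normal -0.013 -0.206 0.978
outer loop
vertex 0.098 2.304 4.064
vertex 0.571 2.711 4.156
vertex -0.026 2.91 4.19
endloop
endfacet
facet normal -0.663 -0.280 0.694
outer loop
vertex 0.098 2.304 4.064
vertex -0.026 2.91 4.19
vertex -0.359 2.605 3.749
endloop
endfacet
facet normal -0.622 -0.764 0.172
outer loop
vertex 0.098 2.304 4.064
vertex -0.359 2.605 3.749
vertex 0.033 2.217 3.442
endloop
endfacet
facet normal 0.056 -0.990 0.133
outer loop
vertex 0.098 2.304 4.064
vertex 0.033 2.217 3.442
vertex 0.608 2.283 3.693
endloop
endfacet
facet normal 0.432 -0.645 0.631
outer loop
vertex 0.098 2.304 4.064
vertex 0.608 2.283 3.693
vertex 0.571 2.711 4.156
endloop
endfacet
facet normal 0.204 0.464 0.862
outer loop
vertex -0.026 2.91 4.19
vertex 0.571 2.711 4.156
vertex 0.407 3.263 3.898
endloop
endfacet
facet normal -0.848 0.343 0.403
outer loop
vertex -0.359 2.605 3.749
vertex -0.026 2.91 4.19
vertex -0.168 3.197 3.647
endloop
endfacet
facet normal -0.782 -0.439 -0.443
outer loop
vertex 0.033 2.217 3.442
vertex -0.359 2.605 3.749
vertex -0.131 2.769 3.184
endloop
endfacet
facet normal 0.313 -0.803 -0.507
outer loop
vertex 0.608 2.283 3.693
vertex 0.033 2.217 3.442
vertex 0.466 2.57 3.15
endloop
endfacet
facet normal 0.922 -0.246 0.301
outer loop
vertex 0.571 2.711 4.156
vertex 0.608 2.283 3.693
vertex 0.799 2.875 3.591
endloop
endfacet

endsolid


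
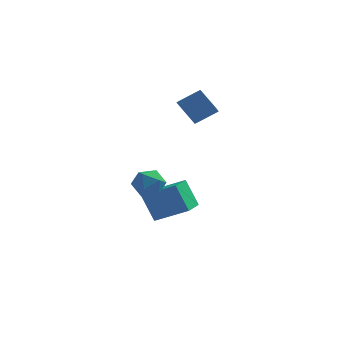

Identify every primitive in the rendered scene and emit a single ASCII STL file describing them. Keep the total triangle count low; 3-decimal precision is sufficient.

solid 
facet normal -0.420 0.286 0.861
outer loop
vertex -1.752 0.413 -1.837
vertex -1.427 2.086 -2.234
vertex -3.564 0.545 -2.764
endloop
endfacet
facet normal -0.186 -0.956 0.227
outer loop
vertex -2.813 0.034 -4.306
vertex -1.752 0.413 -1.837
vertex -3.564 0.545 -2.764
endloop
endfacet
facet normal -0.420 0.286 0.861
outer loop
vertex -3.564 0.545 -2.764
vertex -1.427 2.086 -2.234
vertex -3.239 2.219 -3.161
endloop
endfacet
facet normal -0.889 0.065 -0.454
outer loop
vertex -3.239 2.219 -3.161
vertex -2.813 0.034 -4.306
vertex -3.564 0.545 -2.764
endloop
endfacet
facet normal 0.889 -0.065 0.454
outer loop
vertex -1.752 0.413 -1.837
vertex -0.676 1.575 -3.776
vertex -1.427 2.086 -2.234
endloop
endfacet
facet normal -0.186 -0.956 0.227
outer loop
vertex -1.001 -0.099 -3.379
vertex -1.752 0.413 -1.837
vertex -2.813 0.034 -4.306
endloop
endfacet
facet normal 0.889 -0.065 0.454
outer loop
vertex -1.001 -0.099 -3.379
vertex -0.676 1.575 -3.776
vertex -1.752 0.413 -1.837
endloop
endfacet
facet normal 0.186 0.956 -0.226
outer loop
vertex -1.427 2.086 -2.234
vertex -0.676 1.575 -3.776
vertex -3.239 2.219 -3.161
endloop
endfacet
facet normal -0.889 0.065 -0.454
outer loop
vertex -2.488 1.707 -4.703
vertex -2.813 0.034 -4.306
vertex -3.239 2.219 -3.161
endloop
endfacet
facet normal 0.186 0.956 -0.227
outer loop
vertex -3.239 2.219 -3.161
vertex -0.676 1.575 -3.776
vertex -2.488 1.707 -4.703
endloop
endfacet
facet normal 0.420 -0.286 -0.861
outer loop
vertex -2.488 1.707 -4.703
vertex -1.001 -0.099 -3.379
vertex -2.813 0.034 -4.306
endloop
endfacet
facet normal 0.420 -0.286 -0.861
outer loop
vertex -0.676 1.575 -3.776
vertex -1.001 -0.099 -3.379
vertex -2.488 1.707 -4.703
endloop
endfacet
facet normal -0.798 -0.320 -0.511
outer loop
vertex -2.078 3.485 2.848
vertex -2.055 4.409 2.233
vertex -1.15 2.788 1.836
endloop
endfacet
facet normal -0.021 -0.832 0.554
outer loop
vertex 0.055 3.271 2.607
vertex -2.078 3.485 2.848
vertex -1.15 2.788 1.836
endloop
endfacet
facet normal -0.798 -0.320 -0.511
outer loop
vertex -1.15 2.788 1.836
vertex -2.055 4.409 2.233
vertex -1.127 3.711 1.221
endloop
endfacet
facet normal 0.602 -0.453 -0.657
outer loop
vertex -1.127 3.711 1.221
vertex 0.055 3.271 2.607
vertex -1.15 2.788 1.836
endloop
endfacet
facet normal -0.602 0.453 0.658
outer loop
vertex -2.078 3.485 2.848
vertex -0.85 4.892 3.004
vertex -2.055 4.409 2.233
endloop
endfacet
facet normal -0.021 -0.832 0.555
outer loop
vertex -0.873 3.969 3.619
vertex -2.078 3.485 2.848
vertex 0.055 3.271 2.607
endloop
endfacet
facet normal -0.602 0.453 0.657
outer loop
vertex -0.873 3.969 3.619
vertex -0.85 4.892 3.004
vertex -2.078 3.485 2.848
endloop
endfacet
facet normal 0.021 0.832 -0.554
outer loop
vertex -2.055 4.409 2.233
vertex -0.85 4.892 3.004
vertex -1.127 3.711 1.221
endloop
endfacet
facet normal 0.602 -0.453 -0.657
outer loop
vertex 0.078 4.195 1.992
vertex 0.055 3.271 2.607
vertex -1.127 3.711 1.221
endloop
endfacet
facet normal 0.020 0.832 -0.554
outer loop
vertex -1.127 3.711 1.221
vertex -0.85 4.892 3.004
vertex 0.078 4.195 1.992
endloop
endfacet
facet normal 0.798 0.320 0.511
outer loop
vertex 0.078 4.195 1.992
vertex -0.873 3.969 3.619
vertex 0.055 3.271 2.607
endloop
endfacet
facet normal 0.798 0.320 0.511
outer loop
vertex -0.85 4.892 3.004
vertex -0.873 3.969 3.619
vertex 0.078 4.195 1.992
endloop
endfacet
facet normal 0.322 -0.186 0.928
outer loop
vertex -2.358 -2.461 0.645
vertex -2.95 -3.197 0.703
vertex -2.071 -3.321 0.373
endloop
endfacet
facet normal 0.838 0.111 0.534
outer loop
vertex -2.358 -2.461 0.645
vertex -2.071 -3.321 0.373
vertex -1.843 -2.561 -0.142
endloop
endfacet
facet normal 0.601 0.741 0.299
outer loop
vertex -2.358 -2.461 0.645
vertex -1.843 -2.561 -0.142
vertex -2.58 -1.968 -0.131
endloop
endfacet
facet normal -0.061 0.834 0.548
outer loop
vertex -2.358 -2.461 0.645
vertex -2.58 -1.968 -0.131
vertex -3.264 -2.361 0.391
endloop
endfacet
facet normal -0.234 0.262 0.936
outer loop
vertex -2.358 -2.461 0.645
vertex -3.264 -2.361 0.391
vertex -2.95 -3.197 0.703
endloop
endfacet
facet normal 0.951 -0.308 -0.033
outer loop
vertex -1.843 -2.561 -0.142
vertex -2.071 -3.321 0.373
vertex -2.116 -3.359 -0.571
endloop
endfacet
facet normal 0.116 -0.788 0.605
outer loop
vertex -2.071 -3.321 0.373
vertex -2.95 -3.197 0.703
vertex -2.8 -3.752 -0.049
endloop
endfacet
facet normal -0.784 -0.064 0.618
outer loop
vertex -2.95 -3.197 0.703
vertex -3.264 -2.361 0.391
vertex -3.537 -3.159 -0.038
endloop
endfacet
facet normal -0.504 0.863 -0.011
outer loop
vertex -3.264 -2.361 0.391
vertex -2.58 -1.968 -0.131
vertex -3.309 -2.399 -0.553
endloop
endfacet
facet normal 0.567 0.713 -0.413
outer loop
vertex -2.58 -1.968 -0.131
vertex -1.843 -2.561 -0.142
vertex -2.43 -2.523 -0.883
endloop
endfacet
facet normal 0.061 -0.834 -0.548
outer loop
vertex -3.022 -3.259 -0.825
vertex -2.116 -3.359 -0.571
vertex -2.8 -3.752 -0.049
endloop
endfacet
facet normal -0.601 -0.741 -0.299
outer loop
vertex -3.022 -3.259 -0.825
vertex -2.8 -3.752 -0.049
vertex -3.537 -3.159 -0.038
endloop
endfacet
facet normal -0.838 -0.111 -0.534
outer loop
vertex -3.022 -3.259 -0.825
vertex -3.537 -3.159 -0.038
vertex -3.309 -2.399 -0.553
endloop
endfacet
facet normal -0.322 0.186 -0.928
outer loop
vertex -3.022 -3.259 -0.825
vertex -3.309 -2.399 -0.553
vertex -2.43 -2.523 -0.883
endloop
endfacet
facet normal 0.234 -0.262 -0.936
outer loop
vertex -3.022 -3.259 -0.825
vertex -2.43 -2.523 -0.883
vertex -2.116 -3.359 -0.571
endloop
endfacet
facet normal 0.504 -0.863 0.011
outer loop
vertex -2.8 -3.752 -0.049
vertex -2.116 -3.359 -0.571
vertex -2.071 -3.321 0.373
endloop
endfacet
facet normal -0.567 -0.713 0.413
outer loop
vertex -3.537 -3.159 -0.038
vertex -2.8 -3.752 -0.049
vertex -2.95 -3.197 0.703
endloop
endfacet
facet normal -0.951 0.308 0.033
outer loop
vertex -3.309 -2.399 -0.553
vertex -3.537 -3.159 -0.038
vertex -3.264 -2.361 0.391
endloop
endfacet
facet normal -0.116 0.788 -0.605
outer loop
vertex -2.43 -2.523 -0.883
vertex -3.309 -2.399 -0.553
vertex -2.58 -1.968 -0.131
endloop
endfacet
facet normal 0.784 0.064 -0.618
outer loop
vertex -2.116 -3.359 -0.571
vertex -2.43 -2.523 -0.883
vertex -1.843 -2.561 -0.142
endloop
endfacet

endsolid


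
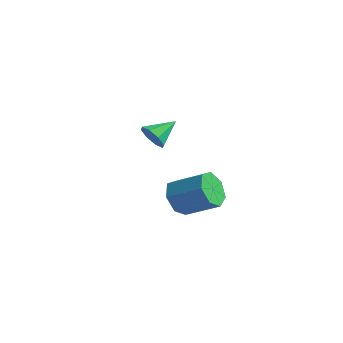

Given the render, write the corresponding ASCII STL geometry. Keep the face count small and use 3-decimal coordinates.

solid 
facet normal -0.820 -0.323 -0.471
outer loop
vertex 1.75 3.101 -4.115
vertex 1.296 3.196 -3.39
vertex 1.431 3.769 -4.018
endloop
endfacet
facet normal 0.380 0.308 -0.872
outer loop
vertex 1.75 3.101 -4.115
vertex 1.431 3.769 -4.018
vertex 3.038 3.608 -3.374
endloop
endfacet
facet normal 0.380 0.308 -0.872
outer loop
vertex 3.038 3.608 -3.374
vertex 1.431 3.769 -4.018
vertex 2.719 4.276 -3.277
endloop
endfacet
facet normal 0.820 0.323 0.472
outer loop
vertex 3.038 3.608 -3.374
vertex 2.719 4.276 -3.277
vertex 2.584 3.704 -2.65
endloop
endfacet
facet normal -0.821 -0.323 -0.471
outer loop
vertex 1.431 3.769 -4.018
vertex 1.296 3.196 -3.39
vertex 1.011 4.006 -3.449
endloop
endfacet
facet normal -0.096 0.892 -0.442
outer loop
vertex 1.431 3.769 -4.018
vertex 1.011 4.006 -3.449
vertex 2.719 4.276 -3.277
endloop
endfacet
facet normal -0.096 0.892 -0.442
outer loop
vertex 2.719 4.276 -3.277
vertex 1.011 4.006 -3.449
vertex 2.299 4.513 -2.708
endloop
endfacet
facet normal 0.821 0.323 0.471
outer loop
vertex 2.719 4.276 -3.277
vertex 2.299 4.513 -2.708
vertex 2.584 3.704 -2.65
endloop
endfacet
facet normal -0.820 -0.323 -0.472
outer loop
vertex 1.011 4.006 -3.449
vertex 1.296 3.196 -3.39
vertex 0.805 3.633 -2.836
endloop
endfacet
facet normal -0.501 0.804 0.321
outer loop
vertex 1.011 4.006 -3.449
vertex 0.805 3.633 -2.836
vertex 2.299 4.513 -2.708
endloop
endfacet
facet normal -0.501 0.804 0.321
outer loop
vertex 2.299 4.513 -2.708
vertex 0.805 3.633 -2.836
vertex 2.093 4.14 -2.095
endloop
endfacet
facet normal 0.820 0.323 0.472
outer loop
vertex 2.299 4.513 -2.708
vertex 2.093 4.14 -2.095
vertex 2.584 3.704 -2.65
endloop
endfacet
facet normal -0.820 -0.324 -0.472
outer loop
vertex 0.805 3.633 -2.836
vertex 1.296 3.196 -3.39
vertex 0.969 2.932 -2.64
endloop
endfacet
facet normal -0.528 0.112 0.842
outer loop
vertex 0.805 3.633 -2.836
vertex 0.969 2.932 -2.64
vertex 2.093 4.14 -2.095
endloop
endfacet
facet normal -0.528 0.111 0.842
outer loop
vertex 2.093 4.14 -2.095
vertex 0.969 2.932 -2.64
vertex 2.257 3.439 -1.9
endloop
endfacet
facet normal 0.820 0.323 0.472
outer loop
vertex 2.093 4.14 -2.095
vertex 2.257 3.439 -1.9
vertex 2.584 3.704 -2.65
endloop
endfacet
facet normal -0.821 -0.323 -0.471
outer loop
vertex 0.969 2.932 -2.64
vertex 1.296 3.196 -3.39
vertex 1.379 2.43 -3.01
endloop
endfacet
facet normal -0.157 -0.666 0.729
outer loop
vertex 0.969 2.932 -2.64
vertex 1.379 2.43 -3.01
vertex 2.257 3.439 -1.9
endloop
endfacet
facet normal -0.158 -0.665 0.730
outer loop
vertex 2.257 3.439 -1.9
vertex 1.379 2.43 -3.01
vertex 2.667 2.937 -2.269
endloop
endfacet
facet normal 0.820 0.323 0.472
outer loop
vertex 2.257 3.439 -1.9
vertex 2.667 2.937 -2.269
vertex 2.584 3.704 -2.65
endloop
endfacet
facet normal -0.820 -0.323 -0.472
outer loop
vertex 1.379 2.43 -3.01
vertex 1.296 3.196 -3.39
vertex 1.727 2.505 -3.666
endloop
endfacet
facet normal 0.331 -0.941 0.068
outer loop
vertex 1.379 2.43 -3.01
vertex 1.727 2.505 -3.666
vertex 2.667 2.937 -2.269
endloop
endfacet
facet normal 0.331 -0.941 0.068
outer loop
vertex 2.667 2.937 -2.269
vertex 1.727 2.505 -3.666
vertex 3.015 3.012 -2.925
endloop
endfacet
facet normal 0.820 0.323 0.472
outer loop
vertex 2.667 2.937 -2.269
vertex 3.015 3.012 -2.925
vertex 2.584 3.704 -2.65
endloop
endfacet
facet normal -0.820 -0.323 -0.471
outer loop
vertex 1.727 2.505 -3.666
vertex 1.296 3.196 -3.39
vertex 1.75 3.101 -4.115
endloop
endfacet
facet normal 0.571 -0.508 -0.645
outer loop
vertex 1.727 2.505 -3.666
vertex 1.75 3.101 -4.115
vertex 3.015 3.012 -2.925
endloop
endfacet
facet normal 0.571 -0.508 -0.645
outer loop
vertex 3.015 3.012 -2.925
vertex 1.75 3.101 -4.115
vertex 3.038 3.608 -3.374
endloop
endfacet
facet normal 0.820 0.324 0.472
outer loop
vertex 3.015 3.012 -2.925
vertex 3.038 3.608 -3.374
vertex 2.584 3.704 -2.65
endloop
endfacet
facet normal -0.194 -0.871 -0.451
outer loop
vertex 3.111 0.344 1.037
vertex 2.789 0.164 1.523
vertex 2.66 0.461 1.005
endloop
endfacet
facet normal 0.241 0.765 -0.597
outer loop
vertex 3.111 0.344 1.037
vertex 2.66 0.461 1.005
vertex 3.011 1.156 2.037
endloop
endfacet
facet normal -0.195 -0.871 -0.451
outer loop
vertex 2.66 0.461 1.005
vertex 2.789 0.164 1.523
vertex 2.285 0.404 1.277
endloop
endfacet
facet normal -0.418 0.813 -0.405
outer loop
vertex 2.66 0.461 1.005
vertex 2.285 0.404 1.277
vertex 3.011 1.156 2.037
endloop
endfacet
facet normal -0.194 -0.870 -0.453
outer loop
vertex 2.285 0.404 1.277
vertex 2.789 0.164 1.523
vertex 2.205 0.206 1.692
endloop
endfacet
facet normal -0.780 0.610 0.141
outer loop
vertex 2.285 0.404 1.277
vertex 2.205 0.206 1.692
vertex 3.011 1.156 2.037
endloop
endfacet
facet normal -0.193 -0.871 -0.452
outer loop
vertex 2.205 0.206 1.692
vertex 2.789 0.164 1.523
vertex 2.467 -0.016 2.008
endloop
endfacet
facet normal -0.635 0.277 0.721
outer loop
vertex 2.205 0.206 1.692
vertex 2.467 -0.016 2.008
vertex 3.011 1.156 2.037
endloop
endfacet
facet normal -0.194 -0.871 -0.452
outer loop
vertex 2.467 -0.016 2.008
vertex 2.789 0.164 1.523
vertex 2.918 -0.133 2.04
endloop
endfacet
facet normal -0.069 0.007 0.998
outer loop
vertex 2.467 -0.016 2.008
vertex 2.918 -0.133 2.04
vertex 3.011 1.156 2.037
endloop
endfacet
facet normal -0.195 -0.871 -0.451
outer loop
vertex 2.918 -0.133 2.04
vertex 2.789 0.164 1.523
vertex 3.293 -0.076 1.768
endloop
endfacet
facet normal 0.591 -0.041 0.806
outer loop
vertex 2.918 -0.133 2.04
vertex 3.293 -0.076 1.768
vertex 3.011 1.156 2.037
endloop
endfacet
facet normal -0.195 -0.871 -0.451
outer loop
vertex 3.293 -0.076 1.768
vertex 2.789 0.164 1.523
vertex 3.373 0.121 1.353
endloop
endfacet
facet normal 0.952 0.161 0.260
outer loop
vertex 3.293 -0.076 1.768
vertex 3.373 0.121 1.353
vertex 3.011 1.156 2.037
endloop
endfacet
facet normal -0.196 -0.870 -0.452
outer loop
vertex 3.373 0.121 1.353
vertex 2.789 0.164 1.523
vertex 3.111 0.344 1.037
endloop
endfacet
facet normal 0.808 0.495 -0.321
outer loop
vertex 3.373 0.121 1.353
vertex 3.111 0.344 1.037
vertex 3.011 1.156 2.037
endloop
endfacet

endsolid


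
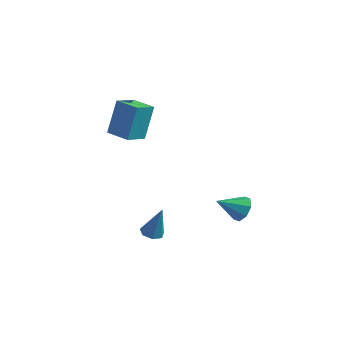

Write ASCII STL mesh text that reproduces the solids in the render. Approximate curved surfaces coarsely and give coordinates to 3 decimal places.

solid 
facet normal -0.987 0.157 -0.015
outer loop
vertex -1.95 -1.099 3.722
vertex -1.744 0.149 3.251
vertex -2.038 -1.846 1.708
endloop
endfacet
facet normal -0.152 -0.924 0.350
outer loop
vertex -0.636 -2.069 1.729
vertex -1.95 -1.099 3.722
vertex -2.038 -1.846 1.708
endloop
endfacet
facet normal -0.987 0.157 -0.015
outer loop
vertex -2.038 -1.846 1.708
vertex -1.744 0.149 3.251
vertex -1.832 -0.598 1.236
endloop
endfacet
facet normal -0.041 -0.347 -0.937
outer loop
vertex -1.832 -0.598 1.236
vertex -0.636 -2.069 1.729
vertex -2.038 -1.846 1.708
endloop
endfacet
facet normal 0.041 0.347 0.937
outer loop
vertex -1.95 -1.099 3.722
vertex -0.342 -0.074 3.272
vertex -1.744 0.149 3.251
endloop
endfacet
facet normal -0.153 -0.924 0.349
outer loop
vertex -0.548 -1.322 3.744
vertex -1.95 -1.099 3.722
vertex -0.636 -2.069 1.729
endloop
endfacet
facet normal 0.041 0.348 0.937
outer loop
vertex -0.548 -1.322 3.744
vertex -0.342 -0.074 3.272
vertex -1.95 -1.099 3.722
endloop
endfacet
facet normal 0.152 0.925 -0.349
outer loop
vertex -1.744 0.149 3.251
vertex -0.342 -0.074 3.272
vertex -1.832 -0.598 1.236
endloop
endfacet
facet normal -0.040 -0.347 -0.937
outer loop
vertex -0.43 -0.821 1.258
vertex -0.636 -2.069 1.729
vertex -1.832 -0.598 1.236
endloop
endfacet
facet normal 0.153 0.924 -0.350
outer loop
vertex -1.832 -0.598 1.236
vertex -0.342 -0.074 3.272
vertex -0.43 -0.821 1.258
endloop
endfacet
facet normal 0.987 -0.157 0.015
outer loop
vertex -0.43 -0.821 1.258
vertex -0.548 -1.322 3.744
vertex -0.636 -2.069 1.729
endloop
endfacet
facet normal 0.987 -0.157 0.015
outer loop
vertex -0.342 -0.074 3.272
vertex -0.548 -1.322 3.744
vertex -0.43 -0.821 1.258
endloop
endfacet
facet normal 0.567 0.639 -0.520
outer loop
vertex 4.071 2.273 -3.39
vertex 3.765 1.954 -4.116
vertex 3.536 2.583 -3.593
endloop
endfacet
facet normal -0.201 0.269 0.942
outer loop
vertex 4.071 2.273 -3.39
vertex 3.536 2.583 -3.593
vertex 2.835 0.906 -3.264
endloop
endfacet
facet normal 0.567 0.639 -0.520
outer loop
vertex 3.536 2.583 -3.593
vertex 3.765 1.954 -4.116
vertex 3.136 2.524 -4.102
endloop
endfacet
facet normal -0.739 0.413 0.533
outer loop
vertex 3.536 2.583 -3.593
vertex 3.136 2.524 -4.102
vertex 2.835 0.906 -3.264
endloop
endfacet
facet normal 0.567 0.639 -0.520
outer loop
vertex 3.136 2.524 -4.102
vertex 3.765 1.954 -4.116
vertex 3.104 2.131 -4.62
endloop
endfacet
facet normal -0.986 0.154 -0.056
outer loop
vertex 3.136 2.524 -4.102
vertex 3.104 2.131 -4.62
vertex 2.835 0.906 -3.264
endloop
endfacet
facet normal 0.567 0.639 -0.520
outer loop
vertex 3.104 2.131 -4.62
vertex 3.765 1.954 -4.116
vertex 3.46 1.634 -4.842
endloop
endfacet
facet normal -0.800 -0.358 -0.482
outer loop
vertex 3.104 2.131 -4.62
vertex 3.46 1.634 -4.842
vertex 2.835 0.906 -3.264
endloop
endfacet
facet normal 0.567 0.639 -0.520
outer loop
vertex 3.46 1.634 -4.842
vertex 3.765 1.954 -4.116
vertex 3.995 1.324 -4.639
endloop
endfacet
facet normal -0.289 -0.821 -0.493
outer loop
vertex 3.46 1.634 -4.842
vertex 3.995 1.324 -4.639
vertex 2.835 0.906 -3.264
endloop
endfacet
facet normal 0.567 0.639 -0.520
outer loop
vertex 3.995 1.324 -4.639
vertex 3.765 1.954 -4.116
vertex 4.395 1.383 -4.13
endloop
endfacet
facet normal 0.249 -0.965 -0.084
outer loop
vertex 3.995 1.324 -4.639
vertex 4.395 1.383 -4.13
vertex 2.835 0.906 -3.264
endloop
endfacet
facet normal 0.567 0.639 -0.520
outer loop
vertex 4.395 1.383 -4.13
vertex 3.765 1.954 -4.116
vertex 4.427 1.776 -3.612
endloop
endfacet
facet normal 0.496 -0.706 0.505
outer loop
vertex 4.395 1.383 -4.13
vertex 4.427 1.776 -3.612
vertex 2.835 0.906 -3.264
endloop
endfacet
facet normal 0.567 0.639 -0.520
outer loop
vertex 4.427 1.776 -3.612
vertex 3.765 1.954 -4.116
vertex 4.071 2.273 -3.39
endloop
endfacet
facet normal 0.310 -0.194 0.931
outer loop
vertex 4.427 1.776 -3.612
vertex 4.071 2.273 -3.39
vertex 2.835 0.906 -3.264
endloop
endfacet
facet normal -0.282 -0.081 -0.956
outer loop
vertex 1.876 -2.739 -4.38
vertex 1.252 -2.717 -4.198
vertex 1.646 -2.224 -4.356
endloop
endfacet
facet normal 0.913 0.408 0.004
outer loop
vertex 1.876 -2.739 -4.38
vertex 1.646 -2.224 -4.356
vertex 1.788 -2.563 -2.382
endloop
endfacet
facet normal -0.282 -0.081 -0.956
outer loop
vertex 1.646 -2.224 -4.356
vertex 1.252 -2.717 -4.198
vertex 1.119 -2.081 -4.213
endloop
endfacet
facet normal 0.295 0.945 0.141
outer loop
vertex 1.646 -2.224 -4.356
vertex 1.119 -2.081 -4.213
vertex 1.788 -2.563 -2.382
endloop
endfacet
facet normal -0.282 -0.081 -0.956
outer loop
vertex 1.119 -2.081 -4.213
vertex 1.252 -2.717 -4.198
vertex 0.693 -2.416 -4.059
endloop
endfacet
facet normal -0.481 0.788 0.383
outer loop
vertex 1.119 -2.081 -4.213
vertex 0.693 -2.416 -4.059
vertex 1.788 -2.563 -2.382
endloop
endfacet
facet normal -0.282 -0.083 -0.956
outer loop
vertex 0.693 -2.416 -4.059
vertex 1.252 -2.717 -4.198
vertex 0.688 -2.978 -4.009
endloop
endfacet
facet normal -0.834 0.056 0.549
outer loop
vertex 0.693 -2.416 -4.059
vertex 0.688 -2.978 -4.009
vertex 1.788 -2.563 -2.382
endloop
endfacet
facet normal -0.283 -0.081 -0.956
outer loop
vertex 0.688 -2.978 -4.009
vertex 1.252 -2.717 -4.198
vertex 1.107 -3.343 -4.102
endloop
endfacet
facet normal -0.496 -0.700 0.514
outer loop
vertex 0.688 -2.978 -4.009
vertex 1.107 -3.343 -4.102
vertex 1.788 -2.563 -2.382
endloop
endfacet
facet normal -0.282 -0.081 -0.956
outer loop
vertex 1.107 -3.343 -4.102
vertex 1.252 -2.717 -4.198
vertex 1.636 -3.237 -4.267
endloop
endfacet
facet normal 0.277 -0.912 0.304
outer loop
vertex 1.107 -3.343 -4.102
vertex 1.636 -3.237 -4.267
vertex 1.788 -2.563 -2.382
endloop
endfacet
facet normal -0.282 -0.081 -0.956
outer loop
vertex 1.636 -3.237 -4.267
vertex 1.252 -2.717 -4.198
vertex 1.876 -2.739 -4.38
endloop
endfacet
facet normal 0.905 -0.419 0.077
outer loop
vertex 1.636 -3.237 -4.267
vertex 1.876 -2.739 -4.38
vertex 1.788 -2.563 -2.382
endloop
endfacet

endsolid


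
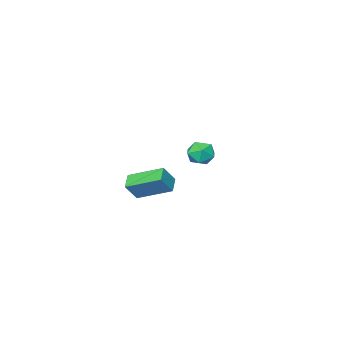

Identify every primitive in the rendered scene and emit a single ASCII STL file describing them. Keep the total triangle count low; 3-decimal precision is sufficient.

solid 
facet normal -0.572 0.067 -0.817
outer loop
vertex 1.231 4.268 2.788
vertex 1.784 4.782 2.443
vertex 2.086 2.867 2.075
endloop
endfacet
facet normal -0.666 -0.619 0.416
outer loop
vertex 2.676 2.798 2.917
vertex 1.231 4.268 2.788
vertex 2.086 2.867 2.075
endloop
endfacet
facet normal -0.572 0.067 -0.818
outer loop
vertex 2.086 2.867 2.075
vertex 1.784 4.782 2.443
vertex 2.64 3.381 1.73
endloop
endfacet
facet normal 0.478 -0.783 -0.399
outer loop
vertex 2.64 3.381 1.73
vertex 2.676 2.798 2.917
vertex 2.086 2.867 2.075
endloop
endfacet
facet normal -0.478 0.782 0.399
outer loop
vertex 1.231 4.268 2.788
vertex 2.374 4.713 3.285
vertex 1.784 4.782 2.443
endloop
endfacet
facet normal -0.667 -0.619 0.416
outer loop
vertex 1.82 4.199 3.63
vertex 1.231 4.268 2.788
vertex 2.676 2.798 2.917
endloop
endfacet
facet normal -0.478 0.783 0.399
outer loop
vertex 1.82 4.199 3.63
vertex 2.374 4.713 3.285
vertex 1.231 4.268 2.788
endloop
endfacet
facet normal 0.666 0.619 -0.416
outer loop
vertex 1.784 4.782 2.443
vertex 2.374 4.713 3.285
vertex 2.64 3.381 1.73
endloop
endfacet
facet normal 0.478 -0.782 -0.399
outer loop
vertex 3.229 3.312 2.572
vertex 2.676 2.798 2.917
vertex 2.64 3.381 1.73
endloop
endfacet
facet normal 0.667 0.619 -0.416
outer loop
vertex 2.64 3.381 1.73
vertex 2.374 4.713 3.285
vertex 3.229 3.312 2.572
endloop
endfacet
facet normal 0.572 -0.067 0.818
outer loop
vertex 3.229 3.312 2.572
vertex 1.82 4.199 3.63
vertex 2.676 2.798 2.917
endloop
endfacet
facet normal 0.572 -0.067 0.818
outer loop
vertex 2.374 4.713 3.285
vertex 1.82 4.199 3.63
vertex 3.229 3.312 2.572
endloop
endfacet
facet normal -0.167 0.826 0.539
outer loop
vertex -3.759 0.968 1.422
vertex -3.964 0.529 2.031
vertex -3.221 0.741 1.936
endloop
endfacet
facet normal 0.345 0.937 0.052
outer loop
vertex -3.759 0.968 1.422
vertex -3.221 0.741 1.936
vertex -3.062 0.725 1.175
endloop
endfacet
facet normal 0.070 0.803 -0.592
outer loop
vertex -3.759 0.968 1.422
vertex -3.062 0.725 1.175
vertex -3.706 0.504 0.799
endloop
endfacet
facet normal -0.611 0.609 -0.506
outer loop
vertex -3.759 0.968 1.422
vertex -3.706 0.504 0.799
vertex -4.264 0.383 1.328
endloop
endfacet
facet normal -0.758 0.623 0.194
outer loop
vertex -3.759 0.968 1.422
vertex -4.264 0.383 1.328
vertex -3.964 0.529 2.031
endloop
endfacet
facet normal 0.868 0.467 0.171
outer loop
vertex -3.062 0.725 1.175
vertex -3.221 0.741 1.936
vertex -2.836 0.137 1.632
endloop
endfacet
facet normal 0.040 0.287 0.957
outer loop
vertex -3.221 0.741 1.936
vertex -3.964 0.529 2.031
vertex -3.394 0.016 2.161
endloop
endfacet
facet normal -0.916 -0.042 0.399
outer loop
vertex -3.964 0.529 2.031
vertex -4.264 0.383 1.328
vertex -4.038 -0.205 1.785
endloop
endfacet
facet normal -0.679 -0.065 -0.731
outer loop
vertex -4.264 0.383 1.328
vertex -3.706 0.504 0.799
vertex -3.879 -0.221 1.024
endloop
endfacet
facet normal 0.423 0.249 -0.871
outer loop
vertex -3.706 0.504 0.799
vertex -3.062 0.725 1.175
vertex -3.136 -0.009 0.929
endloop
endfacet
facet normal 0.611 -0.609 0.506
outer loop
vertex -3.341 -0.448 1.538
vertex -2.836 0.137 1.632
vertex -3.394 0.016 2.161
endloop
endfacet
facet normal -0.070 -0.803 0.592
outer loop
vertex -3.341 -0.448 1.538
vertex -3.394 0.016 2.161
vertex -4.038 -0.205 1.785
endloop
endfacet
facet normal -0.345 -0.937 -0.052
outer loop
vertex -3.341 -0.448 1.538
vertex -4.038 -0.205 1.785
vertex -3.879 -0.221 1.024
endloop
endfacet
facet normal 0.167 -0.826 -0.539
outer loop
vertex -3.341 -0.448 1.538
vertex -3.879 -0.221 1.024
vertex -3.136 -0.009 0.929
endloop
endfacet
facet normal 0.758 -0.623 -0.194
outer loop
vertex -3.341 -0.448 1.538
vertex -3.136 -0.009 0.929
vertex -2.836 0.137 1.632
endloop
endfacet
facet normal 0.679 0.065 0.731
outer loop
vertex -3.394 0.016 2.161
vertex -2.836 0.137 1.632
vertex -3.221 0.741 1.936
endloop
endfacet
facet normal -0.423 -0.249 0.871
outer loop
vertex -4.038 -0.205 1.785
vertex -3.394 0.016 2.161
vertex -3.964 0.529 2.031
endloop
endfacet
facet normal -0.868 -0.467 -0.171
outer loop
vertex -3.879 -0.221 1.024
vertex -4.038 -0.205 1.785
vertex -4.264 0.383 1.328
endloop
endfacet
facet normal -0.040 -0.287 -0.957
outer loop
vertex -3.136 -0.009 0.929
vertex -3.879 -0.221 1.024
vertex -3.706 0.504 0.799
endloop
endfacet
facet normal 0.916 0.042 -0.399
outer loop
vertex -2.836 0.137 1.632
vertex -3.136 -0.009 0.929
vertex -3.062 0.725 1.175
endloop
endfacet

endsolid


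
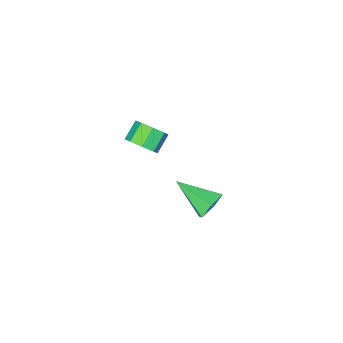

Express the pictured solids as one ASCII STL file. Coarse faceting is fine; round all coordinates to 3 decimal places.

solid 
facet normal 0.775 0.193 -0.602
outer loop
vertex 1.268 -3.532 -3.44
vertex 0.695 -3.384 -4.131
vertex 1.069 -2.866 -3.483
endloop
endfacet
facet normal 0.564 0.220 0.796
outer loop
vertex 1.268 -3.532 -3.44
vertex 1.069 -2.866 -3.483
vertex 0.339 -3.764 -2.718
endloop
endfacet
facet normal 0.563 0.221 0.796
outer loop
vertex 0.339 -3.764 -2.718
vertex 1.069 -2.866 -3.483
vertex 0.139 -3.098 -2.761
endloop
endfacet
facet normal -0.775 -0.194 0.602
outer loop
vertex 0.339 -3.764 -2.718
vertex 0.139 -3.098 -2.761
vertex -0.235 -3.616 -3.409
endloop
endfacet
facet normal 0.775 0.193 -0.602
outer loop
vertex 1.069 -2.866 -3.483
vertex 0.695 -3.384 -4.131
vertex 0.651 -2.504 -3.905
endloop
endfacet
facet normal 0.196 0.832 0.520
outer loop
vertex 1.069 -2.866 -3.483
vertex 0.651 -2.504 -3.905
vertex 0.139 -3.098 -2.761
endloop
endfacet
facet normal 0.196 0.832 0.520
outer loop
vertex 0.139 -3.098 -2.761
vertex 0.651 -2.504 -3.905
vertex -0.279 -2.736 -3.183
endloop
endfacet
facet normal -0.775 -0.193 0.602
outer loop
vertex 0.139 -3.098 -2.761
vertex -0.279 -2.736 -3.183
vertex -0.235 -3.616 -3.409
endloop
endfacet
facet normal 0.775 0.193 -0.602
outer loop
vertex 0.651 -2.504 -3.905
vertex 0.695 -3.384 -4.131
vertex 0.258 -2.657 -4.46
endloop
endfacet
facet normal -0.286 0.956 -0.061
outer loop
vertex 0.651 -2.504 -3.905
vertex 0.258 -2.657 -4.46
vertex -0.279 -2.736 -3.183
endloop
endfacet
facet normal -0.286 0.956 -0.061
outer loop
vertex -0.279 -2.736 -3.183
vertex 0.258 -2.657 -4.46
vertex -0.672 -2.889 -3.738
endloop
endfacet
facet normal -0.775 -0.193 0.602
outer loop
vertex -0.279 -2.736 -3.183
vertex -0.672 -2.889 -3.738
vertex -0.235 -3.616 -3.409
endloop
endfacet
facet normal 0.775 0.193 -0.602
outer loop
vertex 0.258 -2.657 -4.46
vertex 0.695 -3.384 -4.131
vertex 0.121 -3.236 -4.822
endloop
endfacet
facet normal -0.601 0.521 -0.606
outer loop
vertex 0.258 -2.657 -4.46
vertex 0.121 -3.236 -4.822
vertex -0.672 -2.889 -3.738
endloop
endfacet
facet normal -0.601 0.520 -0.606
outer loop
vertex -0.672 -2.889 -3.738
vertex 0.121 -3.236 -4.822
vertex -0.808 -3.468 -4.1
endloop
endfacet
facet normal -0.775 -0.194 0.601
outer loop
vertex -0.672 -2.889 -3.738
vertex -0.808 -3.468 -4.1
vertex -0.235 -3.616 -3.409
endloop
endfacet
facet normal 0.775 0.194 -0.602
outer loop
vertex 0.121 -3.236 -4.822
vertex 0.695 -3.384 -4.131
vertex 0.321 -3.902 -4.779
endloop
endfacet
facet normal -0.564 -0.221 -0.796
outer loop
vertex 0.121 -3.236 -4.822
vertex 0.321 -3.902 -4.779
vertex -0.808 -3.468 -4.1
endloop
endfacet
facet normal -0.563 -0.220 -0.796
outer loop
vertex -0.808 -3.468 -4.1
vertex 0.321 -3.902 -4.779
vertex -0.609 -4.134 -4.057
endloop
endfacet
facet normal -0.775 -0.193 0.602
outer loop
vertex -0.808 -3.468 -4.1
vertex -0.609 -4.134 -4.057
vertex -0.235 -3.616 -3.409
endloop
endfacet
facet normal 0.775 0.193 -0.602
outer loop
vertex 0.321 -3.902 -4.779
vertex 0.695 -3.384 -4.131
vertex 0.739 -4.264 -4.357
endloop
endfacet
facet normal -0.196 -0.832 -0.520
outer loop
vertex 0.321 -3.902 -4.779
vertex 0.739 -4.264 -4.357
vertex -0.609 -4.134 -4.057
endloop
endfacet
facet normal -0.196 -0.832 -0.520
outer loop
vertex -0.609 -4.134 -4.057
vertex 0.739 -4.264 -4.357
vertex -0.191 -4.496 -3.635
endloop
endfacet
facet normal -0.775 -0.193 0.602
outer loop
vertex -0.609 -4.134 -4.057
vertex -0.191 -4.496 -3.635
vertex -0.235 -3.616 -3.409
endloop
endfacet
facet normal 0.775 0.193 -0.602
outer loop
vertex 0.739 -4.264 -4.357
vertex 0.695 -3.384 -4.131
vertex 1.132 -4.111 -3.802
endloop
endfacet
facet normal 0.286 -0.956 0.061
outer loop
vertex 0.739 -4.264 -4.357
vertex 1.132 -4.111 -3.802
vertex -0.191 -4.496 -3.635
endloop
endfacet
facet normal 0.286 -0.956 0.061
outer loop
vertex -0.191 -4.496 -3.635
vertex 1.132 -4.111 -3.802
vertex 0.202 -4.343 -3.08
endloop
endfacet
facet normal -0.775 -0.193 0.602
outer loop
vertex -0.191 -4.496 -3.635
vertex 0.202 -4.343 -3.08
vertex -0.235 -3.616 -3.409
endloop
endfacet
facet normal 0.775 0.194 -0.601
outer loop
vertex 1.132 -4.111 -3.802
vertex 0.695 -3.384 -4.131
vertex 1.268 -3.532 -3.44
endloop
endfacet
facet normal 0.601 -0.520 0.607
outer loop
vertex 1.132 -4.111 -3.802
vertex 1.268 -3.532 -3.44
vertex 0.202 -4.343 -3.08
endloop
endfacet
facet normal 0.601 -0.521 0.606
outer loop
vertex 0.202 -4.343 -3.08
vertex 1.268 -3.532 -3.44
vertex 0.339 -3.764 -2.718
endloop
endfacet
facet normal -0.775 -0.193 0.602
outer loop
vertex 0.202 -4.343 -3.08
vertex 0.339 -3.764 -2.718
vertex -0.235 -3.616 -3.409
endloop
endfacet
facet normal -0.316 0.802 -0.508
outer loop
vertex 2.509 2.824 -3.433
vertex 1.978 3.052 -2.743
vertex 2.823 3.36 -2.782
endloop
endfacet
facet normal 0.937 -0.231 -0.262
outer loop
vertex 2.509 2.824 -3.433
vertex 2.823 3.36 -2.782
vertex 2.642 1.368 -1.677
endloop
endfacet
facet normal -0.316 0.802 -0.507
outer loop
vertex 2.823 3.36 -2.782
vertex 1.978 3.052 -2.743
vertex 2.292 3.588 -2.091
endloop
endfacet
facet normal 0.807 0.229 0.545
outer loop
vertex 2.823 3.36 -2.782
vertex 2.292 3.588 -2.091
vertex 2.642 1.368 -1.677
endloop
endfacet
facet normal -0.316 0.802 -0.507
outer loop
vertex 2.292 3.588 -2.091
vertex 1.978 3.052 -2.743
vertex 1.447 3.279 -2.053
endloop
endfacet
facet normal -0.022 0.180 0.983
outer loop
vertex 2.292 3.588 -2.091
vertex 1.447 3.279 -2.053
vertex 2.642 1.368 -1.677
endloop
endfacet
facet normal -0.317 0.801 -0.507
outer loop
vertex 1.447 3.279 -2.053
vertex 1.978 3.052 -2.743
vertex 1.134 2.743 -2.704
endloop
endfacet
facet normal -0.717 -0.328 0.615
outer loop
vertex 1.447 3.279 -2.053
vertex 1.134 2.743 -2.704
vertex 2.642 1.368 -1.677
endloop
endfacet
facet normal -0.317 0.802 -0.507
outer loop
vertex 1.134 2.743 -2.704
vertex 1.978 3.052 -2.743
vertex 1.664 2.516 -3.394
endloop
endfacet
facet normal -0.587 -0.787 -0.192
outer loop
vertex 1.134 2.743 -2.704
vertex 1.664 2.516 -3.394
vertex 2.642 1.368 -1.677
endloop
endfacet
facet normal -0.316 0.802 -0.508
outer loop
vertex 1.664 2.516 -3.394
vertex 1.978 3.052 -2.743
vertex 2.509 2.824 -3.433
endloop
endfacet
facet normal 0.240 -0.738 -0.630
outer loop
vertex 1.664 2.516 -3.394
vertex 2.509 2.824 -3.433
vertex 2.642 1.368 -1.677
endloop
endfacet

endsolid


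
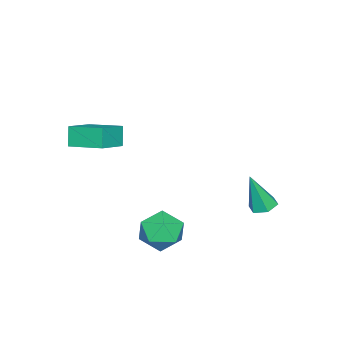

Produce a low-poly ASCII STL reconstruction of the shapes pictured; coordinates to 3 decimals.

solid 
facet normal -0.188 0.254 -0.949
outer loop
vertex -1.123 3.486 -3.831
vertex -1.805 3.698 -3.639
vertex -1.248 4.184 -3.619
endloop
endfacet
facet normal 0.981 0.134 0.138
outer loop
vertex -1.123 3.486 -3.831
vertex -1.248 4.184 -3.619
vertex -1.395 3.142 -1.561
endloop
endfacet
facet normal -0.188 0.254 -0.949
outer loop
vertex -1.248 4.184 -3.619
vertex -1.805 3.698 -3.639
vertex -1.93 4.396 -3.427
endloop
endfacet
facet normal 0.377 0.815 0.440
outer loop
vertex -1.248 4.184 -3.619
vertex -1.93 4.396 -3.427
vertex -1.395 3.142 -1.561
endloop
endfacet
facet normal -0.188 0.255 -0.949
outer loop
vertex -1.93 4.396 -3.427
vertex -1.805 3.698 -3.639
vertex -2.488 3.91 -3.447
endloop
endfacet
facet normal -0.552 0.610 0.568
outer loop
vertex -1.93 4.396 -3.427
vertex -2.488 3.91 -3.447
vertex -1.395 3.142 -1.561
endloop
endfacet
facet normal -0.188 0.255 -0.949
outer loop
vertex -2.488 3.91 -3.447
vertex -1.805 3.698 -3.639
vertex -2.363 3.212 -3.659
endloop
endfacet
facet normal -0.876 -0.277 0.395
outer loop
vertex -2.488 3.91 -3.447
vertex -2.363 3.212 -3.659
vertex -1.395 3.142 -1.561
endloop
endfacet
facet normal -0.188 0.255 -0.949
outer loop
vertex -2.363 3.212 -3.659
vertex -1.805 3.698 -3.639
vertex -1.68 3.0 -3.851
endloop
endfacet
facet normal -0.271 -0.958 0.093
outer loop
vertex -2.363 3.212 -3.659
vertex -1.68 3.0 -3.851
vertex -1.395 3.142 -1.561
endloop
endfacet
facet normal -0.188 0.254 -0.949
outer loop
vertex -1.68 3.0 -3.851
vertex -1.805 3.698 -3.639
vertex -1.123 3.486 -3.831
endloop
endfacet
facet normal 0.658 -0.752 -0.035
outer loop
vertex -1.68 3.0 -3.851
vertex -1.123 3.486 -3.831
vertex -1.395 3.142 -1.561
endloop
endfacet
facet normal -0.802 -0.441 0.404
outer loop
vertex 2.34 1.052 -2.975
vertex 2.951 0.025 -2.883
vertex 2.97 0.816 -1.983
endloop
endfacet
facet normal -0.787 0.256 0.561
outer loop
vertex 2.34 1.052 -2.975
vertex 2.97 0.816 -1.983
vertex 2.989 1.917 -2.458
endloop
endfacet
facet normal -0.783 0.620 -0.054
outer loop
vertex 2.34 1.052 -2.975
vertex 2.989 1.917 -2.458
vertex 2.982 1.805 -3.651
endloop
endfacet
facet normal -0.794 0.149 -0.589
outer loop
vertex 2.34 1.052 -2.975
vertex 2.982 1.805 -3.651
vertex 2.958 0.636 -3.914
endloop
endfacet
facet normal -0.806 -0.507 -0.306
outer loop
vertex 2.34 1.052 -2.975
vertex 2.958 0.636 -3.914
vertex 2.951 0.025 -2.883
endloop
endfacet
facet normal -0.176 0.393 0.903
outer loop
vertex 2.989 1.917 -2.458
vertex 2.97 0.816 -1.983
vertex 4.002 1.424 -2.046
endloop
endfacet
facet normal -0.199 -0.734 0.649
outer loop
vertex 2.97 0.816 -1.983
vertex 2.951 0.025 -2.883
vertex 3.978 0.255 -2.309
endloop
endfacet
facet normal -0.206 -0.841 -0.500
outer loop
vertex 2.951 0.025 -2.883
vertex 2.958 0.636 -3.914
vertex 3.971 0.143 -3.502
endloop
endfacet
facet normal -0.188 0.219 -0.957
outer loop
vertex 2.958 0.636 -3.914
vertex 2.982 1.805 -3.651
vertex 3.99 1.244 -3.977
endloop
endfacet
facet normal -0.169 0.981 -0.091
outer loop
vertex 2.982 1.805 -3.651
vertex 2.989 1.917 -2.458
vertex 4.009 2.035 -3.077
endloop
endfacet
facet normal 0.794 -0.149 0.589
outer loop
vertex 4.62 1.008 -2.985
vertex 4.002 1.424 -2.046
vertex 3.978 0.255 -2.309
endloop
endfacet
facet normal 0.783 -0.620 0.054
outer loop
vertex 4.62 1.008 -2.985
vertex 3.978 0.255 -2.309
vertex 3.971 0.143 -3.502
endloop
endfacet
facet normal 0.787 -0.256 -0.561
outer loop
vertex 4.62 1.008 -2.985
vertex 3.971 0.143 -3.502
vertex 3.99 1.244 -3.977
endloop
endfacet
facet normal 0.802 0.441 -0.404
outer loop
vertex 4.62 1.008 -2.985
vertex 3.99 1.244 -3.977
vertex 4.009 2.035 -3.077
endloop
endfacet
facet normal 0.806 0.507 0.306
outer loop
vertex 4.62 1.008 -2.985
vertex 4.009 2.035 -3.077
vertex 4.002 1.424 -2.046
endloop
endfacet
facet normal 0.188 -0.219 0.957
outer loop
vertex 3.978 0.255 -2.309
vertex 4.002 1.424 -2.046
vertex 2.97 0.816 -1.983
endloop
endfacet
facet normal 0.169 -0.981 0.091
outer loop
vertex 3.971 0.143 -3.502
vertex 3.978 0.255 -2.309
vertex 2.951 0.025 -2.883
endloop
endfacet
facet normal 0.176 -0.393 -0.903
outer loop
vertex 3.99 1.244 -3.977
vertex 3.971 0.143 -3.502
vertex 2.958 0.636 -3.914
endloop
endfacet
facet normal 0.199 0.734 -0.649
outer loop
vertex 4.009 2.035 -3.077
vertex 3.99 1.244 -3.977
vertex 2.982 1.805 -3.651
endloop
endfacet
facet normal 0.206 0.841 0.500
outer loop
vertex 4.002 1.424 -2.046
vertex 4.009 2.035 -3.077
vertex 2.989 1.917 -2.458
endloop
endfacet
facet normal -0.915 0.127 -0.382
outer loop
vertex 2.653 -3.087 2.48
vertex 2.724 -1.289 2.907
vertex 3.102 -2.867 1.477
endloop
endfacet
facet normal -0.038 -0.972 -0.230
outer loop
vertex 4.576 -3.071 2.093
vertex 2.653 -3.087 2.48
vertex 3.102 -2.867 1.477
endloop
endfacet
facet normal -0.915 0.127 -0.382
outer loop
vertex 3.102 -2.867 1.477
vertex 2.724 -1.289 2.907
vertex 3.173 -1.068 1.905
endloop
endfacet
facet normal 0.401 0.197 -0.895
outer loop
vertex 3.173 -1.068 1.905
vertex 4.576 -3.071 2.093
vertex 3.102 -2.867 1.477
endloop
endfacet
facet normal -0.401 -0.197 0.895
outer loop
vertex 2.653 -3.087 2.48
vertex 4.198 -1.493 3.523
vertex 2.724 -1.289 2.907
endloop
endfacet
facet normal -0.039 -0.972 -0.232
outer loop
vertex 4.127 -3.292 3.095
vertex 2.653 -3.087 2.48
vertex 4.576 -3.071 2.093
endloop
endfacet
facet normal -0.401 -0.197 0.895
outer loop
vertex 4.127 -3.292 3.095
vertex 4.198 -1.493 3.523
vertex 2.653 -3.087 2.48
endloop
endfacet
facet normal 0.038 0.972 0.231
outer loop
vertex 2.724 -1.289 2.907
vertex 4.198 -1.493 3.523
vertex 3.173 -1.068 1.905
endloop
endfacet
facet normal 0.401 0.197 -0.895
outer loop
vertex 4.647 -1.273 2.52
vertex 4.576 -3.071 2.093
vertex 3.173 -1.068 1.905
endloop
endfacet
facet normal 0.039 0.972 0.231
outer loop
vertex 3.173 -1.068 1.905
vertex 4.198 -1.493 3.523
vertex 4.647 -1.273 2.52
endloop
endfacet
facet normal 0.915 -0.127 0.382
outer loop
vertex 4.647 -1.273 2.52
vertex 4.127 -3.292 3.095
vertex 4.576 -3.071 2.093
endloop
endfacet
facet normal 0.915 -0.127 0.382
outer loop
vertex 4.198 -1.493 3.523
vertex 4.127 -3.292 3.095
vertex 4.647 -1.273 2.52
endloop
endfacet

endsolid
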